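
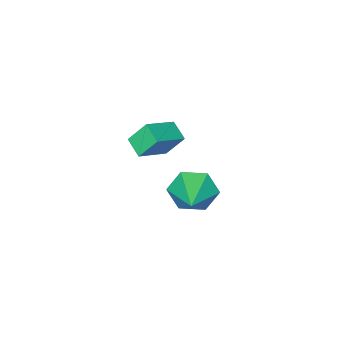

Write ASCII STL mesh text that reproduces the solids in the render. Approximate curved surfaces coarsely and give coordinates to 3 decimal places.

solid 
facet normal -0.691 -0.617 -0.377
outer loop
vertex 1.641 3.291 -2.595
vertex 1.048 3.466 -1.796
vertex 0.975 4.05 -2.617
endloop
endfacet
facet normal 0.596 0.505 -0.625
outer loop
vertex 1.641 3.291 -2.595
vertex 0.975 4.05 -2.617
vertex 2.132 4.434 -1.204
endloop
endfacet
facet normal -0.690 -0.617 -0.378
outer loop
vertex 0.975 4.05 -2.617
vertex 1.048 3.466 -1.796
vertex 0.382 4.225 -1.819
endloop
endfacet
facet normal -0.033 0.971 -0.237
outer loop
vertex 0.975 4.05 -2.617
vertex 0.382 4.225 -1.819
vertex 2.132 4.434 -1.204
endloop
endfacet
facet normal -0.690 -0.617 -0.378
outer loop
vertex 0.382 4.225 -1.819
vertex 1.048 3.466 -1.796
vertex 0.455 3.641 -0.998
endloop
endfacet
facet normal -0.292 0.767 0.571
outer loop
vertex 0.382 4.225 -1.819
vertex 0.455 3.641 -0.998
vertex 2.132 4.434 -1.204
endloop
endfacet
facet normal -0.690 -0.617 -0.378
outer loop
vertex 0.455 3.641 -0.998
vertex 1.048 3.466 -1.796
vertex 1.121 2.882 -0.976
endloop
endfacet
facet normal 0.077 0.096 0.992
outer loop
vertex 0.455 3.641 -0.998
vertex 1.121 2.882 -0.976
vertex 2.132 4.434 -1.204
endloop
endfacet
facet normal -0.690 -0.617 -0.378
outer loop
vertex 1.121 2.882 -0.976
vertex 1.048 3.466 -1.796
vertex 1.714 2.707 -1.774
endloop
endfacet
facet normal 0.705 -0.370 0.605
outer loop
vertex 1.121 2.882 -0.976
vertex 1.714 2.707 -1.774
vertex 2.132 4.434 -1.204
endloop
endfacet
facet normal -0.691 -0.617 -0.377
outer loop
vertex 1.714 2.707 -1.774
vertex 1.048 3.466 -1.796
vertex 1.641 3.291 -2.595
endloop
endfacet
facet normal 0.965 -0.166 -0.204
outer loop
vertex 1.714 2.707 -1.774
vertex 1.641 3.291 -2.595
vertex 2.132 4.434 -1.204
endloop
endfacet
facet normal -0.880 0.059 -0.471
outer loop
vertex -2.837 -1.463 -3.647
vertex -2.59 -0.583 -3.998
vertex -2.323 -2.02 -4.678
endloop
endfacet
facet normal -0.252 -0.898 0.360
outer loop
vertex -0.87 -2.117 -3.902
vertex -2.837 -1.463 -3.647
vertex -2.323 -2.02 -4.678
endloop
endfacet
facet normal -0.881 0.059 -0.470
outer loop
vertex -2.323 -2.02 -4.678
vertex -2.59 -0.583 -3.998
vertex -2.076 -1.139 -5.03
endloop
endfacet
facet normal 0.402 -0.435 -0.806
outer loop
vertex -2.076 -1.139 -5.03
vertex -0.87 -2.117 -3.902
vertex -2.323 -2.02 -4.678
endloop
endfacet
facet normal -0.402 0.434 0.806
outer loop
vertex -2.837 -1.463 -3.647
vertex -1.137 -0.68 -3.222
vertex -2.59 -0.583 -3.998
endloop
endfacet
facet normal -0.252 -0.899 0.359
outer loop
vertex -1.384 -1.561 -2.87
vertex -2.837 -1.463 -3.647
vertex -0.87 -2.117 -3.902
endloop
endfacet
facet normal -0.402 0.435 0.806
outer loop
vertex -1.384 -1.561 -2.87
vertex -1.137 -0.68 -3.222
vertex -2.837 -1.463 -3.647
endloop
endfacet
facet normal 0.252 0.899 -0.359
outer loop
vertex -2.59 -0.583 -3.998
vertex -1.137 -0.68 -3.222
vertex -2.076 -1.139 -5.03
endloop
endfacet
facet normal 0.402 -0.434 -0.806
outer loop
vertex -0.623 -1.237 -4.253
vertex -0.87 -2.117 -3.902
vertex -2.076 -1.139 -5.03
endloop
endfacet
facet normal 0.253 0.898 -0.359
outer loop
vertex -2.076 -1.139 -5.03
vertex -1.137 -0.68 -3.222
vertex -0.623 -1.237 -4.253
endloop
endfacet
facet normal 0.880 -0.059 0.471
outer loop
vertex -0.623 -1.237 -4.253
vertex -1.384 -1.561 -2.87
vertex -0.87 -2.117 -3.902
endloop
endfacet
facet normal 0.880 -0.059 0.471
outer loop
vertex -1.137 -0.68 -3.222
vertex -1.384 -1.561 -2.87
vertex -0.623 -1.237 -4.253
endloop
endfacet

endsolid


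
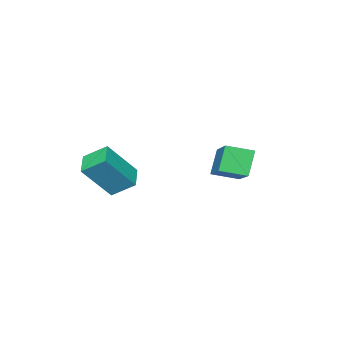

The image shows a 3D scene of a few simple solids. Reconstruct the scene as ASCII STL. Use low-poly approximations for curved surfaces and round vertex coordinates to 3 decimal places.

solid 
facet normal -0.643 0.729 -0.236
outer loop
vertex -4.073 1.108 1.514
vertex -2.808 2.508 2.39
vertex -3.561 1.248 0.551
endloop
endfacet
facet normal -0.608 -0.673 -0.421
outer loop
vertex -2.912 0.512 0.79
vertex -4.073 1.108 1.514
vertex -3.561 1.248 0.551
endloop
endfacet
facet normal -0.643 0.729 -0.236
outer loop
vertex -3.561 1.248 0.551
vertex -2.808 2.508 2.39
vertex -2.296 2.648 1.427
endloop
endfacet
facet normal 0.466 0.127 -0.876
outer loop
vertex -2.296 2.648 1.427
vertex -2.912 0.512 0.79
vertex -3.561 1.248 0.551
endloop
endfacet
facet normal -0.466 -0.127 0.876
outer loop
vertex -4.073 1.108 1.514
vertex -2.159 1.772 2.629
vertex -2.808 2.508 2.39
endloop
endfacet
facet normal -0.608 -0.673 -0.421
outer loop
vertex -3.424 0.372 1.753
vertex -4.073 1.108 1.514
vertex -2.912 0.512 0.79
endloop
endfacet
facet normal -0.466 -0.127 0.876
outer loop
vertex -3.424 0.372 1.753
vertex -2.159 1.772 2.629
vertex -4.073 1.108 1.514
endloop
endfacet
facet normal 0.608 0.673 0.421
outer loop
vertex -2.808 2.508 2.39
vertex -2.159 1.772 2.629
vertex -2.296 2.648 1.427
endloop
endfacet
facet normal 0.466 0.127 -0.876
outer loop
vertex -1.647 1.912 1.666
vertex -2.912 0.512 0.79
vertex -2.296 2.648 1.427
endloop
endfacet
facet normal 0.608 0.673 0.421
outer loop
vertex -2.296 2.648 1.427
vertex -2.159 1.772 2.629
vertex -1.647 1.912 1.666
endloop
endfacet
facet normal 0.643 -0.729 0.236
outer loop
vertex -1.647 1.912 1.666
vertex -3.424 0.372 1.753
vertex -2.912 0.512 0.79
endloop
endfacet
facet normal 0.643 -0.729 0.236
outer loop
vertex -2.159 1.772 2.629
vertex -3.424 0.372 1.753
vertex -1.647 1.912 1.666
endloop
endfacet
facet normal -0.732 -0.594 0.332
outer loop
vertex 0.414 -1.131 2.613
vertex -0.528 -0.666 1.367
vertex 0.778 -1.891 2.055
endloop
endfacet
facet normal 0.578 -0.285 0.765
outer loop
vertex 1.488 -1.314 1.733
vertex 0.414 -1.131 2.613
vertex 0.778 -1.891 2.055
endloop
endfacet
facet normal -0.732 -0.595 0.331
outer loop
vertex 0.778 -1.891 2.055
vertex -0.528 -0.666 1.367
vertex -0.164 -1.425 0.809
endloop
endfacet
facet normal 0.360 -0.751 -0.553
outer loop
vertex -0.164 -1.425 0.809
vertex 1.488 -1.314 1.733
vertex 0.778 -1.891 2.055
endloop
endfacet
facet normal -0.360 0.752 0.553
outer loop
vertex 0.414 -1.131 2.613
vertex 0.182 -0.089 1.045
vertex -0.528 -0.666 1.367
endloop
endfacet
facet normal 0.578 -0.285 0.765
outer loop
vertex 1.124 -0.555 2.291
vertex 0.414 -1.131 2.613
vertex 1.488 -1.314 1.733
endloop
endfacet
facet normal -0.359 0.752 0.553
outer loop
vertex 1.124 -0.555 2.291
vertex 0.182 -0.089 1.045
vertex 0.414 -1.131 2.613
endloop
endfacet
facet normal -0.578 0.285 -0.765
outer loop
vertex -0.528 -0.666 1.367
vertex 0.182 -0.089 1.045
vertex -0.164 -1.425 0.809
endloop
endfacet
facet normal 0.360 -0.752 -0.552
outer loop
vertex 0.546 -0.849 0.487
vertex 1.488 -1.314 1.733
vertex -0.164 -1.425 0.809
endloop
endfacet
facet normal -0.578 0.285 -0.765
outer loop
vertex -0.164 -1.425 0.809
vertex 0.182 -0.089 1.045
vertex 0.546 -0.849 0.487
endloop
endfacet
facet normal 0.732 0.595 -0.332
outer loop
vertex 0.546 -0.849 0.487
vertex 1.124 -0.555 2.291
vertex 1.488 -1.314 1.733
endloop
endfacet
facet normal 0.733 0.594 -0.332
outer loop
vertex 0.182 -0.089 1.045
vertex 1.124 -0.555 2.291
vertex 0.546 -0.849 0.487
endloop
endfacet

endsolid


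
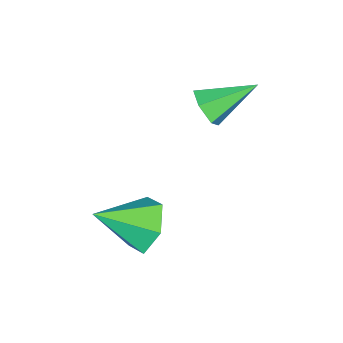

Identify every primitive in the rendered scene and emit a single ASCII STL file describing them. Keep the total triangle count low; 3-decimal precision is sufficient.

solid 
facet normal 0.521 -0.704 -0.483
outer loop
vertex -0.834 -2.694 1.287
vertex -1.203 -2.688 0.88
vertex -0.768 -2.353 0.861
endloop
endfacet
facet normal 0.619 0.563 0.547
outer loop
vertex -0.834 -2.694 1.287
vertex -0.768 -2.353 0.861
vertex -1.897 -1.752 1.52
endloop
endfacet
facet normal 0.521 -0.704 -0.482
outer loop
vertex -0.768 -2.353 0.861
vertex -1.203 -2.688 0.88
vertex -1.137 -2.347 0.453
endloop
endfacet
facet normal 0.321 0.906 -0.277
outer loop
vertex -0.768 -2.353 0.861
vertex -1.137 -2.347 0.453
vertex -1.897 -1.752 1.52
endloop
endfacet
facet normal 0.523 -0.704 -0.481
outer loop
vertex -1.137 -2.347 0.453
vertex -1.203 -2.688 0.88
vertex -1.572 -2.683 0.472
endloop
endfacet
facet normal -0.476 0.579 -0.662
outer loop
vertex -1.137 -2.347 0.453
vertex -1.572 -2.683 0.472
vertex -1.897 -1.752 1.52
endloop
endfacet
facet normal 0.523 -0.704 -0.481
outer loop
vertex -1.572 -2.683 0.472
vertex -1.203 -2.688 0.88
vertex -1.639 -3.024 0.898
endloop
endfacet
facet normal -0.971 -0.088 -0.223
outer loop
vertex -1.572 -2.683 0.472
vertex -1.639 -3.024 0.898
vertex -1.897 -1.752 1.52
endloop
endfacet
facet normal 0.522 -0.703 -0.482
outer loop
vertex -1.639 -3.024 0.898
vertex -1.203 -2.688 0.88
vertex -1.269 -3.029 1.306
endloop
endfacet
facet normal -0.671 -0.431 0.603
outer loop
vertex -1.639 -3.024 0.898
vertex -1.269 -3.029 1.306
vertex -1.897 -1.752 1.52
endloop
endfacet
facet normal 0.521 -0.704 -0.483
outer loop
vertex -1.269 -3.029 1.306
vertex -1.203 -2.688 0.88
vertex -0.834 -2.694 1.287
endloop
endfacet
facet normal 0.124 -0.105 0.987
outer loop
vertex -1.269 -3.029 1.306
vertex -0.834 -2.694 1.287
vertex -1.897 -1.752 1.52
endloop
endfacet
facet normal -0.533 0.677 -0.508
outer loop
vertex 1.447 -2.494 -1.163
vertex 1.07 -3.053 -1.513
vertex 0.808 -2.769 -0.859
endloop
endfacet
facet normal 0.312 0.280 0.908
outer loop
vertex 1.447 -2.494 -1.163
vertex 0.808 -2.769 -0.859
vertex 1.79 -3.967 -0.827
endloop
endfacet
facet normal -0.534 0.676 -0.508
outer loop
vertex 0.808 -2.769 -0.859
vertex 1.07 -3.053 -1.513
vertex 0.431 -3.329 -1.208
endloop
endfacet
facet normal -0.382 -0.290 0.878
outer loop
vertex 0.808 -2.769 -0.859
vertex 0.431 -3.329 -1.208
vertex 1.79 -3.967 -0.827
endloop
endfacet
facet normal -0.534 0.676 -0.508
outer loop
vertex 0.431 -3.329 -1.208
vertex 1.07 -3.053 -1.513
vertex 0.693 -3.613 -1.862
endloop
endfacet
facet normal -0.461 -0.867 0.192
outer loop
vertex 0.431 -3.329 -1.208
vertex 0.693 -3.613 -1.862
vertex 1.79 -3.967 -0.827
endloop
endfacet
facet normal -0.534 0.676 -0.508
outer loop
vertex 0.693 -3.613 -1.862
vertex 1.07 -3.053 -1.513
vertex 1.332 -3.338 -2.167
endloop
endfacet
facet normal 0.155 -0.873 -0.463
outer loop
vertex 0.693 -3.613 -1.862
vertex 1.332 -3.338 -2.167
vertex 1.79 -3.967 -0.827
endloop
endfacet
facet normal -0.533 0.676 -0.508
outer loop
vertex 1.332 -3.338 -2.167
vertex 1.07 -3.053 -1.513
vertex 1.709 -2.778 -1.817
endloop
endfacet
facet normal 0.850 -0.302 -0.432
outer loop
vertex 1.332 -3.338 -2.167
vertex 1.709 -2.778 -1.817
vertex 1.79 -3.967 -0.827
endloop
endfacet
facet normal -0.533 0.677 -0.508
outer loop
vertex 1.709 -2.778 -1.817
vertex 1.07 -3.053 -1.513
vertex 1.447 -2.494 -1.163
endloop
endfacet
facet normal 0.928 0.274 0.253
outer loop
vertex 1.709 -2.778 -1.817
vertex 1.447 -2.494 -1.163
vertex 1.79 -3.967 -0.827
endloop
endfacet

endsolid


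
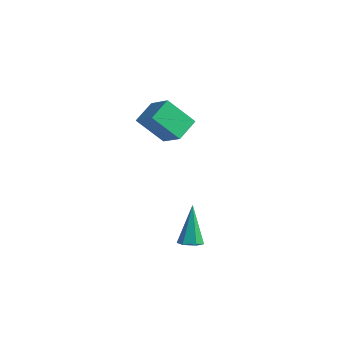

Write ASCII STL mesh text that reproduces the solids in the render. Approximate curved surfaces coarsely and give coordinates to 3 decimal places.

solid 
facet normal 0.273 -0.352 -0.895
outer loop
vertex 3.61 -2.987 -2.702
vertex 3.22 -3.3 -2.698
vertex 3.171 -2.842 -2.893
endloop
endfacet
facet normal 0.317 0.948 -0.010
outer loop
vertex 3.61 -2.987 -2.702
vertex 3.171 -2.842 -2.893
vertex 2.74 -2.68 -1.122
endloop
endfacet
facet normal 0.272 -0.352 -0.895
outer loop
vertex 3.171 -2.842 -2.893
vertex 3.22 -3.3 -2.698
vertex 2.781 -3.154 -2.889
endloop
endfacet
facet normal -0.611 0.761 -0.218
outer loop
vertex 3.171 -2.842 -2.893
vertex 2.781 -3.154 -2.889
vertex 2.74 -2.68 -1.122
endloop
endfacet
facet normal 0.272 -0.353 -0.895
outer loop
vertex 2.781 -3.154 -2.889
vertex 3.22 -3.3 -2.698
vertex 2.829 -3.612 -2.694
endloop
endfacet
facet normal -0.995 -0.102 0.004
outer loop
vertex 2.781 -3.154 -2.889
vertex 2.829 -3.612 -2.694
vertex 2.74 -2.68 -1.122
endloop
endfacet
facet normal 0.272 -0.353 -0.895
outer loop
vertex 2.829 -3.612 -2.694
vertex 3.22 -3.3 -2.698
vertex 3.268 -3.758 -2.503
endloop
endfacet
facet normal -0.449 -0.779 0.437
outer loop
vertex 2.829 -3.612 -2.694
vertex 3.268 -3.758 -2.503
vertex 2.74 -2.68 -1.122
endloop
endfacet
facet normal 0.274 -0.352 -0.895
outer loop
vertex 3.268 -3.758 -2.503
vertex 3.22 -3.3 -2.698
vertex 3.658 -3.445 -2.507
endloop
endfacet
facet normal 0.482 -0.592 0.646
outer loop
vertex 3.268 -3.758 -2.503
vertex 3.658 -3.445 -2.507
vertex 2.74 -2.68 -1.122
endloop
endfacet
facet normal 0.274 -0.352 -0.895
outer loop
vertex 3.658 -3.445 -2.507
vertex 3.22 -3.3 -2.698
vertex 3.61 -2.987 -2.702
endloop
endfacet
facet normal 0.865 0.271 0.423
outer loop
vertex 3.658 -3.445 -2.507
vertex 3.61 -2.987 -2.702
vertex 2.74 -2.68 -1.122
endloop
endfacet
facet normal -0.822 0.155 -0.548
outer loop
vertex -2.611 -0.301 0.032
vertex -2.745 0.71 0.519
vertex -1.736 0.357 -1.093
endloop
endfacet
facet normal 0.119 -0.895 -0.431
outer loop
vertex -0.635 0.15 -0.359
vertex -2.611 -0.301 0.032
vertex -1.736 0.357 -1.093
endloop
endfacet
facet normal -0.822 0.154 -0.548
outer loop
vertex -1.736 0.357 -1.093
vertex -2.745 0.71 0.519
vertex -1.871 1.368 -0.607
endloop
endfacet
facet normal 0.557 0.419 -0.717
outer loop
vertex -1.871 1.368 -0.607
vertex -0.635 0.15 -0.359
vertex -1.736 0.357 -1.093
endloop
endfacet
facet normal -0.557 -0.419 0.717
outer loop
vertex -2.611 -0.301 0.032
vertex -1.644 0.503 1.253
vertex -2.745 0.71 0.519
endloop
endfacet
facet normal 0.119 -0.895 -0.430
outer loop
vertex -1.509 -0.508 0.767
vertex -2.611 -0.301 0.032
vertex -0.635 0.15 -0.359
endloop
endfacet
facet normal -0.557 -0.419 0.717
outer loop
vertex -1.509 -0.508 0.767
vertex -1.644 0.503 1.253
vertex -2.611 -0.301 0.032
endloop
endfacet
facet normal -0.119 0.895 0.431
outer loop
vertex -2.745 0.71 0.519
vertex -1.644 0.503 1.253
vertex -1.871 1.368 -0.607
endloop
endfacet
facet normal 0.557 0.419 -0.717
outer loop
vertex -0.769 1.161 0.128
vertex -0.635 0.15 -0.359
vertex -1.871 1.368 -0.607
endloop
endfacet
facet normal -0.119 0.895 0.431
outer loop
vertex -1.871 1.368 -0.607
vertex -1.644 0.503 1.253
vertex -0.769 1.161 0.128
endloop
endfacet
facet normal 0.822 -0.155 0.548
outer loop
vertex -0.769 1.161 0.128
vertex -1.509 -0.508 0.767
vertex -0.635 0.15 -0.359
endloop
endfacet
facet normal 0.822 -0.154 0.549
outer loop
vertex -1.644 0.503 1.253
vertex -1.509 -0.508 0.767
vertex -0.769 1.161 0.128
endloop
endfacet

endsolid


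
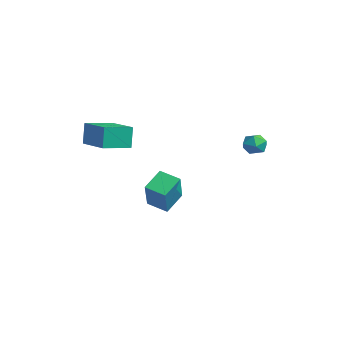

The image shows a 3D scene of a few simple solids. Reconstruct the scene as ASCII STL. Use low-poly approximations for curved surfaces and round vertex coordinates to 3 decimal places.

solid 
facet normal -0.725 -0.614 0.311
outer loop
vertex -2.847 -1.512 0.729
vertex -4.007 -0.927 -0.817
vertex -2.345 -2.481 -0.014
endloop
endfacet
facet normal 0.574 -0.290 0.766
outer loop
vertex -1.533 -1.793 -0.363
vertex -2.847 -1.512 0.729
vertex -2.345 -2.481 -0.014
endloop
endfacet
facet normal -0.725 -0.614 0.311
outer loop
vertex -2.345 -2.481 -0.014
vertex -4.007 -0.927 -0.817
vertex -3.505 -1.896 -1.56
endloop
endfacet
facet normal 0.380 -0.734 -0.563
outer loop
vertex -3.505 -1.896 -1.56
vertex -1.533 -1.793 -0.363
vertex -2.345 -2.481 -0.014
endloop
endfacet
facet normal -0.380 0.734 0.563
outer loop
vertex -2.847 -1.512 0.729
vertex -3.195 -0.239 -1.166
vertex -4.007 -0.927 -0.817
endloop
endfacet
facet normal 0.574 -0.290 0.766
outer loop
vertex -2.035 -0.824 0.38
vertex -2.847 -1.512 0.729
vertex -1.533 -1.793 -0.363
endloop
endfacet
facet normal -0.380 0.734 0.563
outer loop
vertex -2.035 -0.824 0.38
vertex -3.195 -0.239 -1.166
vertex -2.847 -1.512 0.729
endloop
endfacet
facet normal -0.574 0.290 -0.766
outer loop
vertex -4.007 -0.927 -0.817
vertex -3.195 -0.239 -1.166
vertex -3.505 -1.896 -1.56
endloop
endfacet
facet normal 0.380 -0.734 -0.563
outer loop
vertex -2.693 -1.208 -1.909
vertex -1.533 -1.793 -0.363
vertex -3.505 -1.896 -1.56
endloop
endfacet
facet normal -0.574 0.290 -0.766
outer loop
vertex -3.505 -1.896 -1.56
vertex -3.195 -0.239 -1.166
vertex -2.693 -1.208 -1.909
endloop
endfacet
facet normal 0.725 0.614 -0.311
outer loop
vertex -2.693 -1.208 -1.909
vertex -2.035 -0.824 0.38
vertex -1.533 -1.793 -0.363
endloop
endfacet
facet normal 0.725 0.614 -0.311
outer loop
vertex -3.195 -0.239 -1.166
vertex -2.035 -0.824 0.38
vertex -2.693 -1.208 -1.909
endloop
endfacet
facet normal -0.983 -0.117 -0.142
outer loop
vertex -4.514 -4.615 3.684
vertex -4.656 -3.158 3.465
vertex -4.319 -4.778 2.47
endloop
endfacet
facet normal 0.096 -0.984 0.148
outer loop
vertex -2.344 -4.542 2.755
vertex -4.514 -4.615 3.684
vertex -4.319 -4.778 2.47
endloop
endfacet
facet normal -0.983 -0.118 -0.141
outer loop
vertex -4.319 -4.778 2.47
vertex -4.656 -3.158 3.465
vertex -4.462 -3.321 2.251
endloop
endfacet
facet normal 0.157 -0.132 -0.979
outer loop
vertex -4.462 -3.321 2.251
vertex -2.344 -4.542 2.755
vertex -4.319 -4.778 2.47
endloop
endfacet
facet normal -0.157 0.132 0.979
outer loop
vertex -4.514 -4.615 3.684
vertex -2.681 -2.922 3.75
vertex -4.656 -3.158 3.465
endloop
endfacet
facet normal 0.096 -0.984 0.148
outer loop
vertex -2.538 -4.379 3.969
vertex -4.514 -4.615 3.684
vertex -2.344 -4.542 2.755
endloop
endfacet
facet normal -0.157 0.132 0.979
outer loop
vertex -2.538 -4.379 3.969
vertex -2.681 -2.922 3.75
vertex -4.514 -4.615 3.684
endloop
endfacet
facet normal -0.096 0.984 -0.148
outer loop
vertex -4.656 -3.158 3.465
vertex -2.681 -2.922 3.75
vertex -4.462 -3.321 2.251
endloop
endfacet
facet normal 0.157 -0.132 -0.979
outer loop
vertex -2.486 -3.085 2.536
vertex -2.344 -4.542 2.755
vertex -4.462 -3.321 2.251
endloop
endfacet
facet normal -0.096 0.984 -0.148
outer loop
vertex -4.462 -3.321 2.251
vertex -2.681 -2.922 3.75
vertex -2.486 -3.085 2.536
endloop
endfacet
facet normal 0.983 0.117 0.141
outer loop
vertex -2.486 -3.085 2.536
vertex -2.538 -4.379 3.969
vertex -2.344 -4.542 2.755
endloop
endfacet
facet normal 0.983 0.118 0.142
outer loop
vertex -2.681 -2.922 3.75
vertex -2.538 -4.379 3.969
vertex -2.486 -3.085 2.536
endloop
endfacet
facet normal -0.960 -0.281 0.011
outer loop
vertex -1.435 2.635 2.476
vertex -1.255 2.012 2.262
vertex -1.287 2.148 2.931
endloop
endfacet
facet normal -0.834 0.219 0.506
outer loop
vertex -1.435 2.635 2.476
vertex -1.287 2.148 2.931
vertex -1.061 2.786 3.027
endloop
endfacet
facet normal -0.579 0.796 0.175
outer loop
vertex -1.435 2.635 2.476
vertex -1.061 2.786 3.027
vertex -0.89 3.044 2.418
endloop
endfacet
facet normal -0.546 0.654 -0.523
outer loop
vertex -1.435 2.635 2.476
vertex -0.89 3.044 2.418
vertex -1.01 2.565 1.945
endloop
endfacet
facet normal -0.781 -0.011 -0.624
outer loop
vertex -1.435 2.635 2.476
vertex -1.01 2.565 1.945
vertex -1.255 2.012 2.262
endloop
endfacet
facet normal -0.328 -0.026 0.944
outer loop
vertex -1.061 2.786 3.027
vertex -1.287 2.148 2.931
vertex -0.65 2.255 3.155
endloop
endfacet
facet normal -0.531 -0.835 0.144
outer loop
vertex -1.287 2.148 2.931
vertex -1.255 2.012 2.262
vertex -0.77 1.776 2.682
endloop
endfacet
facet normal -0.241 -0.400 -0.884
outer loop
vertex -1.255 2.012 2.262
vertex -1.01 2.565 1.945
vertex -0.599 2.034 2.073
endloop
endfacet
facet normal 0.140 0.678 -0.722
outer loop
vertex -1.01 2.565 1.945
vertex -0.89 3.044 2.418
vertex -0.373 2.672 2.169
endloop
endfacet
facet normal 0.087 0.908 0.409
outer loop
vertex -0.89 3.044 2.418
vertex -1.061 2.786 3.027
vertex -0.405 2.808 2.838
endloop
endfacet
facet normal 0.546 -0.654 0.523
outer loop
vertex -0.225 2.185 2.624
vertex -0.65 2.255 3.155
vertex -0.77 1.776 2.682
endloop
endfacet
facet normal 0.579 -0.796 -0.175
outer loop
vertex -0.225 2.185 2.624
vertex -0.77 1.776 2.682
vertex -0.599 2.034 2.073
endloop
endfacet
facet normal 0.834 -0.219 -0.506
outer loop
vertex -0.225 2.185 2.624
vertex -0.599 2.034 2.073
vertex -0.373 2.672 2.169
endloop
endfacet
facet normal 0.960 0.281 -0.011
outer loop
vertex -0.225 2.185 2.624
vertex -0.373 2.672 2.169
vertex -0.405 2.808 2.838
endloop
endfacet
facet normal 0.781 0.011 0.624
outer loop
vertex -0.225 2.185 2.624
vertex -0.405 2.808 2.838
vertex -0.65 2.255 3.155
endloop
endfacet
facet normal -0.140 -0.678 0.722
outer loop
vertex -0.77 1.776 2.682
vertex -0.65 2.255 3.155
vertex -1.287 2.148 2.931
endloop
endfacet
facet normal -0.087 -0.908 -0.409
outer loop
vertex -0.599 2.034 2.073
vertex -0.77 1.776 2.682
vertex -1.255 2.012 2.262
endloop
endfacet
facet normal 0.328 0.026 -0.944
outer loop
vertex -0.373 2.672 2.169
vertex -0.599 2.034 2.073
vertex -1.01 2.565 1.945
endloop
endfacet
facet normal 0.531 0.835 -0.144
outer loop
vertex -0.405 2.808 2.838
vertex -0.373 2.672 2.169
vertex -0.89 3.044 2.418
endloop
endfacet
facet normal 0.241 0.400 0.884
outer loop
vertex -0.65 2.255 3.155
vertex -0.405 2.808 2.838
vertex -1.061 2.786 3.027
endloop
endfacet

endsolid


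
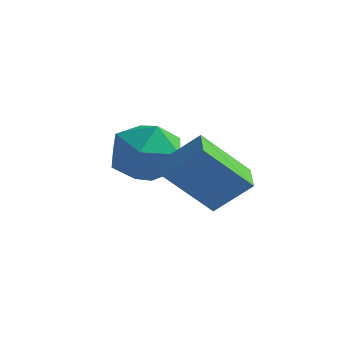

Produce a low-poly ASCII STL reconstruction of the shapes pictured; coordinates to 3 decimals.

solid 
facet normal 0.195 0.939 -0.283
outer loop
vertex -1.523 2.484 0.396
vertex -2.625 2.831 0.786
vertex -1.672 2.862 1.546
endloop
endfacet
facet normal 0.794 0.600 -0.094
outer loop
vertex -1.523 2.484 0.396
vertex -1.672 2.862 1.546
vertex -0.969 1.894 1.308
endloop
endfacet
facet normal 0.861 0.023 -0.508
outer loop
vertex -1.523 2.484 0.396
vertex -0.969 1.894 1.308
vertex -1.487 1.265 0.401
endloop
endfacet
facet normal 0.303 0.005 -0.953
outer loop
vertex -1.523 2.484 0.396
vertex -1.487 1.265 0.401
vertex -2.511 1.844 0.078
endloop
endfacet
facet normal -0.108 0.571 -0.814
outer loop
vertex -1.523 2.484 0.396
vertex -2.511 1.844 0.078
vertex -2.625 2.831 0.786
endloop
endfacet
facet normal 0.720 0.380 0.581
outer loop
vertex -0.969 1.894 1.308
vertex -1.672 2.862 1.546
vertex -1.729 1.876 2.262
endloop
endfacet
facet normal -0.250 0.928 0.275
outer loop
vertex -1.672 2.862 1.546
vertex -2.625 2.831 0.786
vertex -2.753 2.455 1.939
endloop
endfacet
facet normal -0.741 0.333 -0.584
outer loop
vertex -2.625 2.831 0.786
vertex -2.511 1.844 0.078
vertex -3.271 1.826 1.032
endloop
endfacet
facet normal -0.075 -0.583 -0.809
outer loop
vertex -2.511 1.844 0.078
vertex -1.487 1.265 0.401
vertex -2.568 0.858 0.794
endloop
endfacet
facet normal 0.828 -0.554 -0.089
outer loop
vertex -1.487 1.265 0.401
vertex -0.969 1.894 1.308
vertex -1.615 0.889 1.554
endloop
endfacet
facet normal -0.303 -0.005 0.953
outer loop
vertex -2.717 1.236 1.944
vertex -1.729 1.876 2.262
vertex -2.753 2.455 1.939
endloop
endfacet
facet normal -0.861 -0.023 0.508
outer loop
vertex -2.717 1.236 1.944
vertex -2.753 2.455 1.939
vertex -3.271 1.826 1.032
endloop
endfacet
facet normal -0.794 -0.600 0.094
outer loop
vertex -2.717 1.236 1.944
vertex -3.271 1.826 1.032
vertex -2.568 0.858 0.794
endloop
endfacet
facet normal -0.195 -0.939 0.283
outer loop
vertex -2.717 1.236 1.944
vertex -2.568 0.858 0.794
vertex -1.615 0.889 1.554
endloop
endfacet
facet normal 0.108 -0.571 0.814
outer loop
vertex -2.717 1.236 1.944
vertex -1.615 0.889 1.554
vertex -1.729 1.876 2.262
endloop
endfacet
facet normal 0.075 0.583 0.809
outer loop
vertex -2.753 2.455 1.939
vertex -1.729 1.876 2.262
vertex -1.672 2.862 1.546
endloop
endfacet
facet normal -0.828 0.554 0.089
outer loop
vertex -3.271 1.826 1.032
vertex -2.753 2.455 1.939
vertex -2.625 2.831 0.786
endloop
endfacet
facet normal -0.720 -0.380 -0.581
outer loop
vertex -2.568 0.858 0.794
vertex -3.271 1.826 1.032
vertex -2.511 1.844 0.078
endloop
endfacet
facet normal 0.250 -0.928 -0.275
outer loop
vertex -1.615 0.889 1.554
vertex -2.568 0.858 0.794
vertex -1.487 1.265 0.401
endloop
endfacet
facet normal 0.741 -0.333 0.584
outer loop
vertex -1.729 1.876 2.262
vertex -1.615 0.889 1.554
vertex -0.969 1.894 1.308
endloop
endfacet
facet normal -0.615 0.764 0.194
outer loop
vertex -0.216 1.809 2.231
vertex 0.693 2.907 0.786
vertex -1.183 1.286 1.225
endloop
endfacet
facet normal -0.448 -0.541 0.712
outer loop
vertex -0.513 0.453 1.014
vertex -0.216 1.809 2.231
vertex -1.183 1.286 1.225
endloop
endfacet
facet normal -0.615 0.764 0.194
outer loop
vertex -1.183 1.286 1.225
vertex 0.693 2.907 0.786
vertex -0.274 2.384 -0.22
endloop
endfacet
facet normal -0.649 -0.351 -0.675
outer loop
vertex -0.274 2.384 -0.22
vertex -0.513 0.453 1.014
vertex -1.183 1.286 1.225
endloop
endfacet
facet normal 0.649 0.351 0.675
outer loop
vertex -0.216 1.809 2.231
vertex 1.363 2.074 0.575
vertex 0.693 2.907 0.786
endloop
endfacet
facet normal -0.448 -0.541 0.712
outer loop
vertex 0.454 0.976 2.02
vertex -0.216 1.809 2.231
vertex -0.513 0.453 1.014
endloop
endfacet
facet normal 0.649 0.351 0.675
outer loop
vertex 0.454 0.976 2.02
vertex 1.363 2.074 0.575
vertex -0.216 1.809 2.231
endloop
endfacet
facet normal 0.448 0.541 -0.712
outer loop
vertex 0.693 2.907 0.786
vertex 1.363 2.074 0.575
vertex -0.274 2.384 -0.22
endloop
endfacet
facet normal -0.649 -0.351 -0.675
outer loop
vertex 0.396 1.551 -0.431
vertex -0.513 0.453 1.014
vertex -0.274 2.384 -0.22
endloop
endfacet
facet normal 0.448 0.541 -0.712
outer loop
vertex -0.274 2.384 -0.22
vertex 1.363 2.074 0.575
vertex 0.396 1.551 -0.431
endloop
endfacet
facet normal 0.615 -0.764 -0.194
outer loop
vertex 0.396 1.551 -0.431
vertex 0.454 0.976 2.02
vertex -0.513 0.453 1.014
endloop
endfacet
facet normal 0.615 -0.764 -0.194
outer loop
vertex 1.363 2.074 0.575
vertex 0.454 0.976 2.02
vertex 0.396 1.551 -0.431
endloop
endfacet

endsolid


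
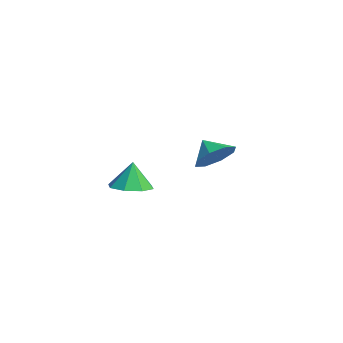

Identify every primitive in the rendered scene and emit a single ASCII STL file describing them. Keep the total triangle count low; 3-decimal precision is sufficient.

solid 
facet normal 0.670 0.299 -0.679
outer loop
vertex -1.702 2.175 -0.928
vertex -2.381 1.933 -1.704
vertex -2.181 2.799 -1.126
endloop
endfacet
facet normal -0.088 0.239 0.967
outer loop
vertex -1.702 2.175 -0.928
vertex -2.181 2.799 -1.126
vertex -3.159 1.587 -0.916
endloop
endfacet
facet normal 0.670 0.299 -0.680
outer loop
vertex -2.181 2.799 -1.126
vertex -2.381 1.933 -1.704
vertex -2.778 2.916 -1.663
endloop
endfacet
facet normal -0.508 0.528 0.680
outer loop
vertex -2.181 2.799 -1.126
vertex -2.778 2.916 -1.663
vertex -3.159 1.587 -0.916
endloop
endfacet
facet normal 0.670 0.299 -0.680
outer loop
vertex -2.778 2.916 -1.663
vertex -2.381 1.933 -1.704
vertex -3.143 2.457 -2.224
endloop
endfacet
facet normal -0.884 0.395 0.252
outer loop
vertex -2.778 2.916 -1.663
vertex -3.143 2.457 -2.224
vertex -3.159 1.587 -0.916
endloop
endfacet
facet normal 0.670 0.300 -0.679
outer loop
vertex -3.143 2.457 -2.224
vertex -2.381 1.933 -1.704
vertex -3.061 1.691 -2.481
endloop
endfacet
facet normal -0.994 -0.084 -0.068
outer loop
vertex -3.143 2.457 -2.224
vertex -3.061 1.691 -2.481
vertex -3.159 1.587 -0.916
endloop
endfacet
facet normal 0.670 0.298 -0.680
outer loop
vertex -3.061 1.691 -2.481
vertex -2.381 1.933 -1.704
vertex -2.582 1.068 -2.282
endloop
endfacet
facet normal -0.775 -0.625 -0.090
outer loop
vertex -3.061 1.691 -2.481
vertex -2.582 1.068 -2.282
vertex -3.159 1.587 -0.916
endloop
endfacet
facet normal 0.670 0.299 -0.680
outer loop
vertex -2.582 1.068 -2.282
vertex -2.381 1.933 -1.704
vertex -1.985 0.951 -1.745
endloop
endfacet
facet normal -0.356 -0.914 0.197
outer loop
vertex -2.582 1.068 -2.282
vertex -1.985 0.951 -1.745
vertex -3.159 1.587 -0.916
endloop
endfacet
facet normal 0.670 0.298 -0.680
outer loop
vertex -1.985 0.951 -1.745
vertex -2.381 1.933 -1.704
vertex -1.62 1.41 -1.184
endloop
endfacet
facet normal 0.019 -0.780 0.626
outer loop
vertex -1.985 0.951 -1.745
vertex -1.62 1.41 -1.184
vertex -3.159 1.587 -0.916
endloop
endfacet
facet normal 0.670 0.299 -0.679
outer loop
vertex -1.62 1.41 -1.184
vertex -2.381 1.933 -1.704
vertex -1.702 2.175 -0.928
endloop
endfacet
facet normal 0.130 -0.302 0.944
outer loop
vertex -1.62 1.41 -1.184
vertex -1.702 2.175 -0.928
vertex -3.159 1.587 -0.916
endloop
endfacet
facet normal 0.086 -0.094 -0.992
outer loop
vertex 3.064 -3.685 -1.168
vertex 2.267 -3.182 -1.285
vertex 3.191 -2.971 -1.225
endloop
endfacet
facet normal 0.769 -0.086 0.633
outer loop
vertex 3.064 -3.685 -1.168
vertex 3.191 -2.971 -1.225
vertex 2.153 -3.058 0.025
endloop
endfacet
facet normal 0.086 -0.094 -0.992
outer loop
vertex 3.191 -2.971 -1.225
vertex 2.267 -3.182 -1.285
vertex 2.776 -2.381 -1.317
endloop
endfacet
facet normal 0.633 0.533 0.562
outer loop
vertex 3.191 -2.971 -1.225
vertex 2.776 -2.381 -1.317
vertex 2.153 -3.058 0.025
endloop
endfacet
facet normal 0.086 -0.094 -0.992
outer loop
vertex 2.776 -2.381 -1.317
vertex 2.267 -3.182 -1.285
vertex 2.063 -2.26 -1.39
endloop
endfacet
facet normal 0.098 0.869 0.484
outer loop
vertex 2.776 -2.381 -1.317
vertex 2.063 -2.26 -1.39
vertex 2.153 -3.058 0.025
endloop
endfacet
facet normal 0.085 -0.094 -0.992
outer loop
vertex 2.063 -2.26 -1.39
vertex 2.267 -3.182 -1.285
vertex 1.469 -2.68 -1.401
endloop
endfacet
facet normal -0.523 0.728 0.444
outer loop
vertex 2.063 -2.26 -1.39
vertex 1.469 -2.68 -1.401
vertex 2.153 -3.058 0.025
endloop
endfacet
facet normal 0.085 -0.094 -0.992
outer loop
vertex 1.469 -2.68 -1.401
vertex 2.267 -3.182 -1.285
vertex 1.342 -3.393 -1.344
endloop
endfacet
facet normal -0.864 0.191 0.465
outer loop
vertex 1.469 -2.68 -1.401
vertex 1.342 -3.393 -1.344
vertex 2.153 -3.058 0.025
endloop
endfacet
facet normal 0.085 -0.093 -0.992
outer loop
vertex 1.342 -3.393 -1.344
vertex 2.267 -3.182 -1.285
vertex 1.757 -3.983 -1.253
endloop
endfacet
facet normal -0.727 -0.429 0.536
outer loop
vertex 1.342 -3.393 -1.344
vertex 1.757 -3.983 -1.253
vertex 2.153 -3.058 0.025
endloop
endfacet
facet normal 0.085 -0.094 -0.992
outer loop
vertex 1.757 -3.983 -1.253
vertex 2.267 -3.182 -1.285
vertex 2.471 -4.104 -1.18
endloop
endfacet
facet normal -0.193 -0.766 0.614
outer loop
vertex 1.757 -3.983 -1.253
vertex 2.471 -4.104 -1.18
vertex 2.153 -3.058 0.025
endloop
endfacet
facet normal 0.086 -0.094 -0.992
outer loop
vertex 2.471 -4.104 -1.18
vertex 2.267 -3.182 -1.285
vertex 3.064 -3.685 -1.168
endloop
endfacet
facet normal 0.428 -0.624 0.654
outer loop
vertex 2.471 -4.104 -1.18
vertex 3.064 -3.685 -1.168
vertex 2.153 -3.058 0.025
endloop
endfacet

endsolid


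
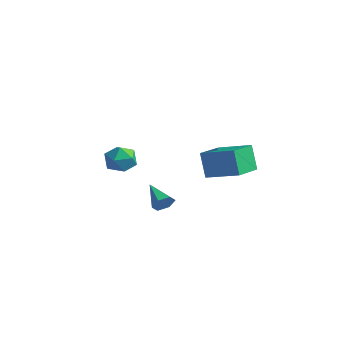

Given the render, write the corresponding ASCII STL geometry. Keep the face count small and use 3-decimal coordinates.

solid 
facet normal -0.196 0.498 0.845
outer loop
vertex -4.751 2.277 2.316
vertex -3.934 1.75 2.816
vertex -3.741 2.696 2.303
endloop
endfacet
facet normal -0.366 0.890 0.274
outer loop
vertex -4.751 2.277 2.316
vertex -3.741 2.696 2.303
vertex -4.355 2.722 1.399
endloop
endfacet
facet normal -0.844 0.524 -0.110
outer loop
vertex -4.751 2.277 2.316
vertex -4.355 2.722 1.399
vertex -4.927 1.791 1.352
endloop
endfacet
facet normal -0.970 -0.093 0.224
outer loop
vertex -4.751 2.277 2.316
vertex -4.927 1.791 1.352
vertex -4.667 1.191 2.228
endloop
endfacet
facet normal -0.570 -0.110 0.815
outer loop
vertex -4.751 2.277 2.316
vertex -4.667 1.191 2.228
vertex -3.934 1.75 2.816
endloop
endfacet
facet normal 0.223 0.967 -0.123
outer loop
vertex -4.355 2.722 1.399
vertex -3.741 2.696 2.303
vertex -3.293 2.469 1.332
endloop
endfacet
facet normal 0.497 0.333 0.801
outer loop
vertex -3.741 2.696 2.303
vertex -3.934 1.75 2.816
vertex -3.033 1.869 2.208
endloop
endfacet
facet normal -0.107 -0.650 0.752
outer loop
vertex -3.934 1.75 2.816
vertex -4.667 1.191 2.228
vertex -3.605 0.938 2.161
endloop
endfacet
facet normal -0.755 -0.623 -0.203
outer loop
vertex -4.667 1.191 2.228
vertex -4.927 1.791 1.352
vertex -4.219 0.964 1.257
endloop
endfacet
facet normal -0.552 0.377 -0.744
outer loop
vertex -4.927 1.791 1.352
vertex -4.355 2.722 1.399
vertex -4.026 1.91 0.744
endloop
endfacet
facet normal 0.970 0.093 -0.224
outer loop
vertex -3.209 1.383 1.244
vertex -3.293 2.469 1.332
vertex -3.033 1.869 2.208
endloop
endfacet
facet normal 0.844 -0.524 0.110
outer loop
vertex -3.209 1.383 1.244
vertex -3.033 1.869 2.208
vertex -3.605 0.938 2.161
endloop
endfacet
facet normal 0.366 -0.890 -0.274
outer loop
vertex -3.209 1.383 1.244
vertex -3.605 0.938 2.161
vertex -4.219 0.964 1.257
endloop
endfacet
facet normal 0.196 -0.498 -0.845
outer loop
vertex -3.209 1.383 1.244
vertex -4.219 0.964 1.257
vertex -4.026 1.91 0.744
endloop
endfacet
facet normal 0.570 0.110 -0.815
outer loop
vertex -3.209 1.383 1.244
vertex -4.026 1.91 0.744
vertex -3.293 2.469 1.332
endloop
endfacet
facet normal 0.755 0.623 0.203
outer loop
vertex -3.033 1.869 2.208
vertex -3.293 2.469 1.332
vertex -3.741 2.696 2.303
endloop
endfacet
facet normal 0.552 -0.377 0.744
outer loop
vertex -3.605 0.938 2.161
vertex -3.033 1.869 2.208
vertex -3.934 1.75 2.816
endloop
endfacet
facet normal -0.223 -0.967 0.123
outer loop
vertex -4.219 0.964 1.257
vertex -3.605 0.938 2.161
vertex -4.667 1.191 2.228
endloop
endfacet
facet normal -0.497 -0.333 -0.801
outer loop
vertex -4.026 1.91 0.744
vertex -4.219 0.964 1.257
vertex -4.927 1.791 1.352
endloop
endfacet
facet normal 0.107 0.650 -0.752
outer loop
vertex -3.293 2.469 1.332
vertex -4.026 1.91 0.744
vertex -4.355 2.722 1.399
endloop
endfacet
facet normal 0.875 -0.265 -0.406
outer loop
vertex 0.759 1.077 0.847
vertex 0.416 0.919 0.211
vertex 0.678 1.601 0.33
endloop
endfacet
facet normal 0.155 0.706 0.691
outer loop
vertex 0.759 1.077 0.847
vertex 0.678 1.601 0.33
vertex -1.176 1.401 0.949
endloop
endfacet
facet normal 0.875 -0.265 -0.405
outer loop
vertex 0.678 1.601 0.33
vertex 0.416 0.919 0.211
vertex 0.335 1.442 -0.306
endloop
endfacet
facet normal -0.158 0.975 -0.158
outer loop
vertex 0.678 1.601 0.33
vertex 0.335 1.442 -0.306
vertex -1.176 1.401 0.949
endloop
endfacet
facet normal 0.875 -0.265 -0.405
outer loop
vertex 0.335 1.442 -0.306
vertex 0.416 0.919 0.211
vertex 0.073 0.761 -0.426
endloop
endfacet
facet normal -0.602 0.358 -0.714
outer loop
vertex 0.335 1.442 -0.306
vertex 0.073 0.761 -0.426
vertex -1.176 1.401 0.949
endloop
endfacet
facet normal 0.875 -0.265 -0.405
outer loop
vertex 0.073 0.761 -0.426
vertex 0.416 0.919 0.211
vertex 0.154 0.237 0.091
endloop
endfacet
facet normal -0.736 -0.530 -0.422
outer loop
vertex 0.073 0.761 -0.426
vertex 0.154 0.237 0.091
vertex -1.176 1.401 0.949
endloop
endfacet
facet normal 0.875 -0.265 -0.406
outer loop
vertex 0.154 0.237 0.091
vertex 0.416 0.919 0.211
vertex 0.497 0.395 0.727
endloop
endfacet
facet normal -0.424 -0.799 0.427
outer loop
vertex 0.154 0.237 0.091
vertex 0.497 0.395 0.727
vertex -1.176 1.401 0.949
endloop
endfacet
facet normal 0.875 -0.265 -0.406
outer loop
vertex 0.497 0.395 0.727
vertex 0.416 0.919 0.211
vertex 0.759 1.077 0.847
endloop
endfacet
facet normal 0.021 -0.181 0.983
outer loop
vertex 0.497 0.395 0.727
vertex 0.759 1.077 0.847
vertex -1.176 1.401 0.949
endloop
endfacet
facet normal -0.903 -0.273 -0.331
outer loop
vertex 1.987 2.219 4.429
vertex 1.572 4.177 3.944
vertex 2.651 1.964 2.83
endloop
endfacet
facet normal 0.202 -0.951 0.235
outer loop
vertex 4.628 2.563 3.556
vertex 1.987 2.219 4.429
vertex 2.651 1.964 2.83
endloop
endfacet
facet normal -0.903 -0.273 -0.332
outer loop
vertex 2.651 1.964 2.83
vertex 1.572 4.177 3.944
vertex 2.236 3.923 2.345
endloop
endfacet
facet normal 0.380 -0.146 -0.914
outer loop
vertex 2.236 3.923 2.345
vertex 4.628 2.563 3.556
vertex 2.651 1.964 2.83
endloop
endfacet
facet normal -0.380 0.146 0.914
outer loop
vertex 1.987 2.219 4.429
vertex 3.549 4.776 4.67
vertex 1.572 4.177 3.944
endloop
endfacet
facet normal 0.201 -0.951 0.235
outer loop
vertex 3.964 2.817 5.155
vertex 1.987 2.219 4.429
vertex 4.628 2.563 3.556
endloop
endfacet
facet normal -0.380 0.146 0.914
outer loop
vertex 3.964 2.817 5.155
vertex 3.549 4.776 4.67
vertex 1.987 2.219 4.429
endloop
endfacet
facet normal -0.202 0.951 -0.235
outer loop
vertex 1.572 4.177 3.944
vertex 3.549 4.776 4.67
vertex 2.236 3.923 2.345
endloop
endfacet
facet normal 0.380 -0.146 -0.914
outer loop
vertex 4.213 4.521 3.071
vertex 4.628 2.563 3.556
vertex 2.236 3.923 2.345
endloop
endfacet
facet normal -0.201 0.951 -0.235
outer loop
vertex 2.236 3.923 2.345
vertex 3.549 4.776 4.67
vertex 4.213 4.521 3.071
endloop
endfacet
facet normal 0.903 0.273 0.332
outer loop
vertex 4.213 4.521 3.071
vertex 3.964 2.817 5.155
vertex 4.628 2.563 3.556
endloop
endfacet
facet normal 0.903 0.273 0.331
outer loop
vertex 3.549 4.776 4.67
vertex 3.964 2.817 5.155
vertex 4.213 4.521 3.071
endloop
endfacet

endsolid


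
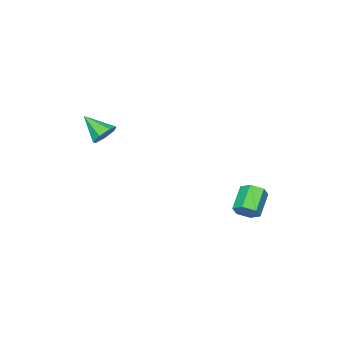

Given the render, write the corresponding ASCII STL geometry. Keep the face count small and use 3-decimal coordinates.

solid 
facet normal 0.780 0.307 -0.546
outer loop
vertex -2.893 1.327 -0.121
vertex -3.207 1.79 -0.309
vertex -2.881 1.833 0.181
endloop
endfacet
facet normal 0.626 -0.411 0.663
outer loop
vertex -2.893 1.327 -0.121
vertex -2.881 1.833 0.181
vertex -3.86 0.947 0.556
endloop
endfacet
facet normal 0.625 -0.410 0.664
outer loop
vertex -3.86 0.947 0.556
vertex -2.881 1.833 0.181
vertex -3.848 1.454 0.858
endloop
endfacet
facet normal -0.780 -0.307 0.546
outer loop
vertex -3.86 0.947 0.556
vertex -3.848 1.454 0.858
vertex -4.173 1.41 0.369
endloop
endfacet
facet normal 0.780 0.306 -0.546
outer loop
vertex -2.881 1.833 0.181
vertex -3.207 1.79 -0.309
vertex -3.194 2.297 -0.006
endloop
endfacet
facet normal 0.332 0.537 0.775
outer loop
vertex -2.881 1.833 0.181
vertex -3.194 2.297 -0.006
vertex -3.848 1.454 0.858
endloop
endfacet
facet normal 0.332 0.537 0.775
outer loop
vertex -3.848 1.454 0.858
vertex -3.194 2.297 -0.006
vertex -4.161 1.917 0.671
endloop
endfacet
facet normal -0.780 -0.307 0.546
outer loop
vertex -3.848 1.454 0.858
vertex -4.161 1.917 0.671
vertex -4.173 1.41 0.369
endloop
endfacet
facet normal 0.780 0.306 -0.546
outer loop
vertex -3.194 2.297 -0.006
vertex -3.207 1.79 -0.309
vertex -3.52 2.253 -0.496
endloop
endfacet
facet normal -0.295 0.949 0.111
outer loop
vertex -3.194 2.297 -0.006
vertex -3.52 2.253 -0.496
vertex -4.161 1.917 0.671
endloop
endfacet
facet normal -0.295 0.949 0.111
outer loop
vertex -4.161 1.917 0.671
vertex -3.52 2.253 -0.496
vertex -4.487 1.873 0.181
endloop
endfacet
facet normal -0.779 -0.307 0.546
outer loop
vertex -4.161 1.917 0.671
vertex -4.487 1.873 0.181
vertex -4.173 1.41 0.369
endloop
endfacet
facet normal 0.780 0.307 -0.546
outer loop
vertex -3.52 2.253 -0.496
vertex -3.207 1.79 -0.309
vertex -3.532 1.746 -0.798
endloop
endfacet
facet normal -0.626 0.410 -0.664
outer loop
vertex -3.52 2.253 -0.496
vertex -3.532 1.746 -0.798
vertex -4.487 1.873 0.181
endloop
endfacet
facet normal -0.625 0.411 -0.663
outer loop
vertex -4.487 1.873 0.181
vertex -3.532 1.746 -0.798
vertex -4.499 1.367 -0.121
endloop
endfacet
facet normal -0.780 -0.307 0.546
outer loop
vertex -4.487 1.873 0.181
vertex -4.499 1.367 -0.121
vertex -4.173 1.41 0.369
endloop
endfacet
facet normal 0.780 0.307 -0.546
outer loop
vertex -3.532 1.746 -0.798
vertex -3.207 1.79 -0.309
vertex -3.219 1.283 -0.611
endloop
endfacet
facet normal -0.332 -0.538 -0.775
outer loop
vertex -3.532 1.746 -0.798
vertex -3.219 1.283 -0.611
vertex -4.499 1.367 -0.121
endloop
endfacet
facet normal -0.332 -0.537 -0.776
outer loop
vertex -4.499 1.367 -0.121
vertex -3.219 1.283 -0.611
vertex -4.186 0.903 0.066
endloop
endfacet
facet normal -0.780 -0.306 0.546
outer loop
vertex -4.499 1.367 -0.121
vertex -4.186 0.903 0.066
vertex -4.173 1.41 0.369
endloop
endfacet
facet normal 0.779 0.307 -0.546
outer loop
vertex -3.219 1.283 -0.611
vertex -3.207 1.79 -0.309
vertex -2.893 1.327 -0.121
endloop
endfacet
facet normal 0.295 -0.949 -0.111
outer loop
vertex -3.219 1.283 -0.611
vertex -2.893 1.327 -0.121
vertex -4.186 0.903 0.066
endloop
endfacet
facet normal 0.295 -0.949 -0.111
outer loop
vertex -4.186 0.903 0.066
vertex -2.893 1.327 -0.121
vertex -3.86 0.947 0.556
endloop
endfacet
facet normal -0.780 -0.306 0.546
outer loop
vertex -4.186 0.903 0.066
vertex -3.86 0.947 0.556
vertex -4.173 1.41 0.369
endloop
endfacet
facet normal -0.059 0.819 -0.570
outer loop
vertex -0.341 -3.673 2.881
vertex -0.538 -3.347 3.37
vertex 0.044 -3.44 3.176
endloop
endfacet
facet normal 0.663 -0.668 -0.337
outer loop
vertex -0.341 -3.673 2.881
vertex 0.044 -3.44 3.176
vertex -0.462 -4.413 4.11
endloop
endfacet
facet normal -0.059 0.820 -0.569
outer loop
vertex 0.044 -3.44 3.176
vertex -0.538 -3.347 3.37
vertex -0.01 -3.137 3.618
endloop
endfacet
facet normal 0.936 -0.227 0.270
outer loop
vertex 0.044 -3.44 3.176
vertex -0.01 -3.137 3.618
vertex -0.462 -4.413 4.11
endloop
endfacet
facet normal -0.058 0.819 -0.571
outer loop
vertex -0.01 -3.137 3.618
vertex -0.538 -3.347 3.37
vertex -0.462 -2.992 3.872
endloop
endfacet
facet normal 0.519 0.141 0.843
outer loop
vertex -0.01 -3.137 3.618
vertex -0.462 -2.992 3.872
vertex -0.462 -4.413 4.11
endloop
endfacet
facet normal -0.059 0.819 -0.570
outer loop
vertex -0.462 -2.992 3.872
vertex -0.538 -3.347 3.37
vertex -0.971 -3.115 3.748
endloop
endfacet
facet normal -0.270 0.159 0.950
outer loop
vertex -0.462 -2.992 3.872
vertex -0.971 -3.115 3.748
vertex -0.462 -4.413 4.11
endloop
endfacet
facet normal -0.058 0.820 -0.570
outer loop
vertex -0.971 -3.115 3.748
vertex -0.538 -3.347 3.37
vertex -1.154 -3.412 3.339
endloop
endfacet
facet normal -0.839 -0.187 0.511
outer loop
vertex -0.971 -3.115 3.748
vertex -1.154 -3.412 3.339
vertex -0.462 -4.413 4.11
endloop
endfacet
facet normal -0.058 0.819 -0.570
outer loop
vertex -1.154 -3.412 3.339
vertex -0.538 -3.347 3.37
vertex -0.874 -3.661 2.953
endloop
endfacet
facet normal -0.760 -0.635 -0.142
outer loop
vertex -1.154 -3.412 3.339
vertex -0.874 -3.661 2.953
vertex -0.462 -4.413 4.11
endloop
endfacet
facet normal -0.059 0.820 -0.570
outer loop
vertex -0.874 -3.661 2.953
vertex -0.538 -3.347 3.37
vertex -0.341 -3.673 2.881
endloop
endfacet
facet normal -0.089 -0.849 -0.520
outer loop
vertex -0.874 -3.661 2.953
vertex -0.341 -3.673 2.881
vertex -0.462 -4.413 4.11
endloop
endfacet

endsolid


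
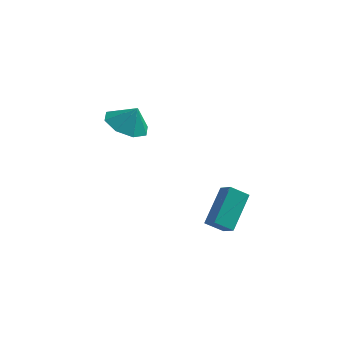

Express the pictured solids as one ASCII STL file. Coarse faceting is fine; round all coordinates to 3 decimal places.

solid 
facet normal -0.442 -0.073 -0.894
outer loop
vertex -0.64 -3.109 1.63
vertex -1.389 -3.679 2.047
vertex -1.241 -2.672 1.892
endloop
endfacet
facet normal 0.646 0.670 0.365
outer loop
vertex -0.64 -3.109 1.63
vertex -1.241 -2.672 1.892
vertex -0.911 -3.601 3.013
endloop
endfacet
facet normal -0.442 -0.073 -0.894
outer loop
vertex -1.241 -2.672 1.892
vertex -1.389 -3.679 2.047
vertex -1.929 -2.825 2.245
endloop
endfacet
facet normal 0.138 0.782 0.608
outer loop
vertex -1.241 -2.672 1.892
vertex -1.929 -2.825 2.245
vertex -0.911 -3.601 3.013
endloop
endfacet
facet normal -0.442 -0.072 -0.894
outer loop
vertex -1.929 -2.825 2.245
vertex -1.389 -3.679 2.047
vertex -2.301 -3.479 2.482
endloop
endfacet
facet normal -0.280 0.464 0.840
outer loop
vertex -1.929 -2.825 2.245
vertex -2.301 -3.479 2.482
vertex -0.911 -3.601 3.013
endloop
endfacet
facet normal -0.442 -0.073 -0.894
outer loop
vertex -2.301 -3.479 2.482
vertex -1.389 -3.679 2.047
vertex -2.138 -4.25 2.464
endloop
endfacet
facet normal -0.363 -0.098 0.927
outer loop
vertex -2.301 -3.479 2.482
vertex -2.138 -4.25 2.464
vertex -0.911 -3.601 3.013
endloop
endfacet
facet normal -0.442 -0.072 -0.894
outer loop
vertex -2.138 -4.25 2.464
vertex -1.389 -3.679 2.047
vertex -1.537 -4.687 2.202
endloop
endfacet
facet normal -0.062 -0.574 0.816
outer loop
vertex -2.138 -4.25 2.464
vertex -1.537 -4.687 2.202
vertex -0.911 -3.601 3.013
endloop
endfacet
facet normal -0.442 -0.072 -0.894
outer loop
vertex -1.537 -4.687 2.202
vertex -1.389 -3.679 2.047
vertex -0.849 -4.533 1.849
endloop
endfacet
facet normal 0.448 -0.686 0.573
outer loop
vertex -1.537 -4.687 2.202
vertex -0.849 -4.533 1.849
vertex -0.911 -3.601 3.013
endloop
endfacet
facet normal -0.442 -0.072 -0.894
outer loop
vertex -0.849 -4.533 1.849
vertex -1.389 -3.679 2.047
vertex -0.477 -3.88 1.612
endloop
endfacet
facet normal 0.865 -0.369 0.341
outer loop
vertex -0.849 -4.533 1.849
vertex -0.477 -3.88 1.612
vertex -0.911 -3.601 3.013
endloop
endfacet
facet normal -0.442 -0.073 -0.894
outer loop
vertex -0.477 -3.88 1.612
vertex -1.389 -3.679 2.047
vertex -0.64 -3.109 1.63
endloop
endfacet
facet normal 0.947 0.194 0.255
outer loop
vertex -0.477 -3.88 1.612
vertex -0.64 -3.109 1.63
vertex -0.911 -3.601 3.013
endloop
endfacet
facet normal -0.762 -0.297 0.576
outer loop
vertex 2.536 -4.349 -2.918
vertex 2.838 -2.784 -1.71
vertex 2.007 -3.89 -3.381
endloop
endfacet
facet normal -0.150 -0.783 -0.604
outer loop
vertex 2.762 -3.596 -3.95
vertex 2.536 -4.349 -2.918
vertex 2.007 -3.89 -3.381
endloop
endfacet
facet normal -0.762 -0.297 0.576
outer loop
vertex 2.007 -3.89 -3.381
vertex 2.838 -2.784 -1.71
vertex 2.309 -2.325 -2.173
endloop
endfacet
facet normal -0.629 0.547 -0.552
outer loop
vertex 2.309 -2.325 -2.173
vertex 2.762 -3.596 -3.95
vertex 2.007 -3.89 -3.381
endloop
endfacet
facet normal 0.629 -0.547 0.552
outer loop
vertex 2.536 -4.349 -2.918
vertex 3.593 -2.49 -2.279
vertex 2.838 -2.784 -1.71
endloop
endfacet
facet normal -0.150 -0.783 -0.604
outer loop
vertex 3.291 -4.055 -3.487
vertex 2.536 -4.349 -2.918
vertex 2.762 -3.596 -3.95
endloop
endfacet
facet normal 0.629 -0.547 0.552
outer loop
vertex 3.291 -4.055 -3.487
vertex 3.593 -2.49 -2.279
vertex 2.536 -4.349 -2.918
endloop
endfacet
facet normal 0.150 0.783 0.604
outer loop
vertex 2.838 -2.784 -1.71
vertex 3.593 -2.49 -2.279
vertex 2.309 -2.325 -2.173
endloop
endfacet
facet normal -0.629 0.547 -0.552
outer loop
vertex 3.064 -2.031 -2.742
vertex 2.762 -3.596 -3.95
vertex 2.309 -2.325 -2.173
endloop
endfacet
facet normal 0.150 0.783 0.604
outer loop
vertex 2.309 -2.325 -2.173
vertex 3.593 -2.49 -2.279
vertex 3.064 -2.031 -2.742
endloop
endfacet
facet normal 0.762 0.297 -0.576
outer loop
vertex 3.064 -2.031 -2.742
vertex 3.291 -4.055 -3.487
vertex 2.762 -3.596 -3.95
endloop
endfacet
facet normal 0.762 0.297 -0.576
outer loop
vertex 3.593 -2.49 -2.279
vertex 3.291 -4.055 -3.487
vertex 3.064 -2.031 -2.742
endloop
endfacet

endsolid


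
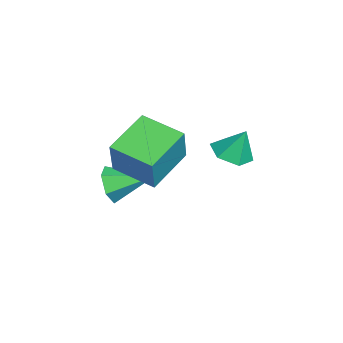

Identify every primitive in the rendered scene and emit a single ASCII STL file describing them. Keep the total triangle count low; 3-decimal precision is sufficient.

solid 
facet normal -0.106 -0.940 -0.324
outer loop
vertex -0.694 -4.129 -0.661
vertex -1.075 -3.801 -1.49
vertex -0.117 -3.934 -1.416
endloop
endfacet
facet normal 0.775 0.114 0.622
outer loop
vertex -0.694 -4.129 -0.661
vertex -0.117 -3.934 -1.416
vertex -0.865 -1.939 -0.85
endloop
endfacet
facet normal -0.106 -0.940 -0.324
outer loop
vertex -0.117 -3.934 -1.416
vertex -1.075 -3.801 -1.49
vertex -0.498 -3.606 -2.245
endloop
endfacet
facet normal 0.882 0.401 -0.247
outer loop
vertex -0.117 -3.934 -1.416
vertex -0.498 -3.606 -2.245
vertex -0.865 -1.939 -0.85
endloop
endfacet
facet normal -0.105 -0.940 -0.323
outer loop
vertex -0.498 -3.606 -2.245
vertex -1.075 -3.801 -1.49
vertex -1.455 -3.473 -2.32
endloop
endfacet
facet normal 0.149 0.654 -0.742
outer loop
vertex -0.498 -3.606 -2.245
vertex -1.455 -3.473 -2.32
vertex -0.865 -1.939 -0.85
endloop
endfacet
facet normal -0.105 -0.940 -0.323
outer loop
vertex -1.455 -3.473 -2.32
vertex -1.075 -3.801 -1.49
vertex -2.032 -3.668 -1.565
endloop
endfacet
facet normal -0.692 0.620 -0.369
outer loop
vertex -1.455 -3.473 -2.32
vertex -2.032 -3.668 -1.565
vertex -0.865 -1.939 -0.85
endloop
endfacet
facet normal -0.105 -0.940 -0.323
outer loop
vertex -2.032 -3.668 -1.565
vertex -1.075 -3.801 -1.49
vertex -1.652 -3.996 -0.735
endloop
endfacet
facet normal -0.800 0.334 0.498
outer loop
vertex -2.032 -3.668 -1.565
vertex -1.652 -3.996 -0.735
vertex -0.865 -1.939 -0.85
endloop
endfacet
facet normal -0.106 -0.940 -0.324
outer loop
vertex -1.652 -3.996 -0.735
vertex -1.075 -3.801 -1.49
vertex -0.694 -4.129 -0.661
endloop
endfacet
facet normal -0.066 0.081 0.995
outer loop
vertex -1.652 -3.996 -0.735
vertex -0.694 -4.129 -0.661
vertex -0.865 -1.939 -0.85
endloop
endfacet
facet normal -0.116 -0.390 -0.913
outer loop
vertex 2.051 0.497 2.129
vertex 1.328 1.091 1.967
vertex 2.214 1.35 1.744
endloop
endfacet
facet normal 0.905 0.018 0.424
outer loop
vertex 2.051 0.497 2.129
vertex 2.214 1.35 1.744
vertex 1.492 1.649 3.273
endloop
endfacet
facet normal -0.116 -0.390 -0.913
outer loop
vertex 2.214 1.35 1.744
vertex 1.328 1.091 1.967
vertex 1.491 1.944 1.582
endloop
endfacet
facet normal 0.611 0.780 0.136
outer loop
vertex 2.214 1.35 1.744
vertex 1.491 1.944 1.582
vertex 1.492 1.649 3.273
endloop
endfacet
facet normal -0.115 -0.390 -0.913
outer loop
vertex 1.491 1.944 1.582
vertex 1.328 1.091 1.967
vertex 0.604 1.685 1.804
endloop
endfacet
facet normal -0.238 0.957 0.167
outer loop
vertex 1.491 1.944 1.582
vertex 0.604 1.685 1.804
vertex 1.492 1.649 3.273
endloop
endfacet
facet normal -0.115 -0.390 -0.913
outer loop
vertex 0.604 1.685 1.804
vertex 1.328 1.091 1.967
vertex 0.441 0.832 2.189
endloop
endfacet
facet normal -0.791 0.371 0.487
outer loop
vertex 0.604 1.685 1.804
vertex 0.441 0.832 2.189
vertex 1.492 1.649 3.273
endloop
endfacet
facet normal -0.115 -0.390 -0.914
outer loop
vertex 0.441 0.832 2.189
vertex 1.328 1.091 1.967
vertex 1.164 0.238 2.352
endloop
endfacet
facet normal -0.496 -0.391 0.775
outer loop
vertex 0.441 0.832 2.189
vertex 1.164 0.238 2.352
vertex 1.492 1.649 3.273
endloop
endfacet
facet normal -0.116 -0.390 -0.913
outer loop
vertex 1.164 0.238 2.352
vertex 1.328 1.091 1.967
vertex 2.051 0.497 2.129
endloop
endfacet
facet normal 0.353 -0.568 0.744
outer loop
vertex 1.164 0.238 2.352
vertex 2.051 0.497 2.129
vertex 1.492 1.649 3.273
endloop
endfacet
facet normal -0.729 0.574 0.372
outer loop
vertex 1.663 -2.415 4.339
vertex 2.721 -0.804 3.928
vertex 0.849 -2.324 2.603
endloop
endfacet
facet normal -0.537 -0.817 0.209
outer loop
vertex 2.439 -3.576 1.792
vertex 1.663 -2.415 4.339
vertex 0.849 -2.324 2.603
endloop
endfacet
facet normal -0.729 0.574 0.372
outer loop
vertex 0.849 -2.324 2.603
vertex 2.721 -0.804 3.928
vertex 1.907 -0.714 2.191
endloop
endfacet
facet normal -0.424 0.047 -0.904
outer loop
vertex 1.907 -0.714 2.191
vertex 2.439 -3.576 1.792
vertex 0.849 -2.324 2.603
endloop
endfacet
facet normal 0.424 -0.048 0.904
outer loop
vertex 1.663 -2.415 4.339
vertex 4.311 -2.056 3.117
vertex 2.721 -0.804 3.928
endloop
endfacet
facet normal -0.537 -0.817 0.209
outer loop
vertex 3.253 -3.666 3.529
vertex 1.663 -2.415 4.339
vertex 2.439 -3.576 1.792
endloop
endfacet
facet normal 0.424 -0.047 0.905
outer loop
vertex 3.253 -3.666 3.529
vertex 4.311 -2.056 3.117
vertex 1.663 -2.415 4.339
endloop
endfacet
facet normal 0.537 0.817 -0.209
outer loop
vertex 2.721 -0.804 3.928
vertex 4.311 -2.056 3.117
vertex 1.907 -0.714 2.191
endloop
endfacet
facet normal -0.424 0.047 -0.905
outer loop
vertex 3.497 -1.965 1.381
vertex 2.439 -3.576 1.792
vertex 1.907 -0.714 2.191
endloop
endfacet
facet normal 0.537 0.817 -0.209
outer loop
vertex 1.907 -0.714 2.191
vertex 4.311 -2.056 3.117
vertex 3.497 -1.965 1.381
endloop
endfacet
facet normal 0.730 -0.574 -0.372
outer loop
vertex 3.497 -1.965 1.381
vertex 3.253 -3.666 3.529
vertex 2.439 -3.576 1.792
endloop
endfacet
facet normal 0.729 -0.574 -0.372
outer loop
vertex 4.311 -2.056 3.117
vertex 3.253 -3.666 3.529
vertex 3.497 -1.965 1.381
endloop
endfacet

endsolid


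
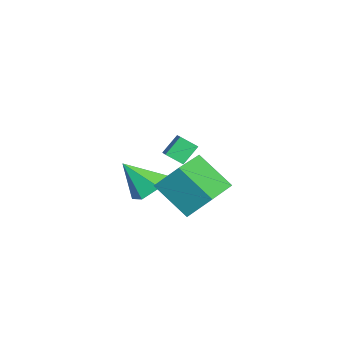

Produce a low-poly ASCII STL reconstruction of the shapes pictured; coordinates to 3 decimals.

solid 
facet normal 0.139 0.638 -0.757
outer loop
vertex 2.44 0.509 -2.3
vertex 1.675 0.104 -2.782
vertex 1.526 0.866 -2.167
endloop
endfacet
facet normal 0.264 0.340 0.903
outer loop
vertex 2.44 0.509 -2.3
vertex 1.526 0.866 -2.167
vertex 1.425 -1.044 -1.418
endloop
endfacet
facet normal 0.139 0.638 -0.757
outer loop
vertex 1.526 0.866 -2.167
vertex 1.675 0.104 -2.782
vertex 0.762 0.461 -2.649
endloop
endfacet
facet normal -0.620 0.315 0.719
outer loop
vertex 1.526 0.866 -2.167
vertex 0.762 0.461 -2.649
vertex 1.425 -1.044 -1.418
endloop
endfacet
facet normal 0.139 0.638 -0.758
outer loop
vertex 0.762 0.461 -2.649
vertex 1.675 0.104 -2.782
vertex 0.911 -0.301 -3.263
endloop
endfacet
facet normal -0.944 -0.299 0.142
outer loop
vertex 0.762 0.461 -2.649
vertex 0.911 -0.301 -3.263
vertex 1.425 -1.044 -1.418
endloop
endfacet
facet normal 0.139 0.638 -0.758
outer loop
vertex 0.911 -0.301 -3.263
vertex 1.675 0.104 -2.782
vertex 1.825 -0.658 -3.396
endloop
endfacet
facet normal -0.384 -0.889 -0.251
outer loop
vertex 0.911 -0.301 -3.263
vertex 1.825 -0.658 -3.396
vertex 1.425 -1.044 -1.418
endloop
endfacet
facet normal 0.140 0.638 -0.757
outer loop
vertex 1.825 -0.658 -3.396
vertex 1.675 0.104 -2.782
vertex 2.589 -0.253 -2.914
endloop
endfacet
facet normal 0.500 -0.863 -0.067
outer loop
vertex 1.825 -0.658 -3.396
vertex 2.589 -0.253 -2.914
vertex 1.425 -1.044 -1.418
endloop
endfacet
facet normal 0.140 0.638 -0.758
outer loop
vertex 2.589 -0.253 -2.914
vertex 1.675 0.104 -2.782
vertex 2.44 0.509 -2.3
endloop
endfacet
facet normal 0.824 -0.249 0.509
outer loop
vertex 2.589 -0.253 -2.914
vertex 2.44 0.509 -2.3
vertex 1.425 -1.044 -1.418
endloop
endfacet
facet normal -0.419 0.576 0.702
outer loop
vertex -2.259 1.397 -2.0
vertex -1.163 1.499 -1.429
vertex -2.063 2.169 -2.516
endloop
endfacet
facet normal -0.884 -0.083 -0.460
outer loop
vertex -1.577 1.501 -3.331
vertex -2.259 1.397 -2.0
vertex -2.063 2.169 -2.516
endloop
endfacet
facet normal -0.419 0.576 0.702
outer loop
vertex -2.063 2.169 -2.516
vertex -1.163 1.499 -1.429
vertex -0.967 2.272 -1.946
endloop
endfacet
facet normal 0.206 0.814 -0.544
outer loop
vertex -0.967 2.272 -1.946
vertex -1.577 1.501 -3.331
vertex -2.063 2.169 -2.516
endloop
endfacet
facet normal -0.207 -0.814 0.543
outer loop
vertex -2.259 1.397 -2.0
vertex -0.677 0.831 -2.244
vertex -1.163 1.499 -1.429
endloop
endfacet
facet normal -0.884 -0.083 -0.460
outer loop
vertex -1.773 0.728 -2.814
vertex -2.259 1.397 -2.0
vertex -1.577 1.501 -3.331
endloop
endfacet
facet normal -0.207 -0.813 0.545
outer loop
vertex -1.773 0.728 -2.814
vertex -0.677 0.831 -2.244
vertex -2.259 1.397 -2.0
endloop
endfacet
facet normal 0.884 0.083 0.459
outer loop
vertex -1.163 1.499 -1.429
vertex -0.677 0.831 -2.244
vertex -0.967 2.272 -1.946
endloop
endfacet
facet normal 0.208 0.813 -0.544
outer loop
vertex -0.481 1.603 -2.76
vertex -1.577 1.501 -3.331
vertex -0.967 2.272 -1.946
endloop
endfacet
facet normal 0.884 0.083 0.460
outer loop
vertex -0.967 2.272 -1.946
vertex -0.677 0.831 -2.244
vertex -0.481 1.603 -2.76
endloop
endfacet
facet normal 0.419 -0.576 -0.702
outer loop
vertex -0.481 1.603 -2.76
vertex -1.773 0.728 -2.814
vertex -1.577 1.501 -3.331
endloop
endfacet
facet normal 0.419 -0.576 -0.702
outer loop
vertex -0.677 0.831 -2.244
vertex -1.773 0.728 -2.814
vertex -0.481 1.603 -2.76
endloop
endfacet
facet normal -0.876 0.444 -0.188
outer loop
vertex 1.836 1.149 -1.747
vertex 2.088 2.164 -0.523
vertex 2.789 2.479 -3.047
endloop
endfacet
facet normal -0.157 -0.631 -0.760
outer loop
vertex 4.612 1.556 -2.657
vertex 1.836 1.149 -1.747
vertex 2.789 2.479 -3.047
endloop
endfacet
facet normal -0.876 0.444 -0.188
outer loop
vertex 2.789 2.479 -3.047
vertex 2.088 2.164 -0.523
vertex 3.041 3.495 -1.823
endloop
endfacet
facet normal 0.455 0.637 -0.622
outer loop
vertex 3.041 3.495 -1.823
vertex 4.612 1.556 -2.657
vertex 2.789 2.479 -3.047
endloop
endfacet
facet normal -0.456 -0.637 0.622
outer loop
vertex 1.836 1.149 -1.747
vertex 3.911 1.241 -0.133
vertex 2.088 2.164 -0.523
endloop
endfacet
facet normal -0.157 -0.630 -0.760
outer loop
vertex 3.659 0.225 -1.357
vertex 1.836 1.149 -1.747
vertex 4.612 1.556 -2.657
endloop
endfacet
facet normal -0.456 -0.637 0.622
outer loop
vertex 3.659 0.225 -1.357
vertex 3.911 1.241 -0.133
vertex 1.836 1.149 -1.747
endloop
endfacet
facet normal 0.157 0.630 0.760
outer loop
vertex 2.088 2.164 -0.523
vertex 3.911 1.241 -0.133
vertex 3.041 3.495 -1.823
endloop
endfacet
facet normal 0.456 0.637 -0.622
outer loop
vertex 4.864 2.571 -1.433
vertex 4.612 1.556 -2.657
vertex 3.041 3.495 -1.823
endloop
endfacet
facet normal 0.157 0.631 0.760
outer loop
vertex 3.041 3.495 -1.823
vertex 3.911 1.241 -0.133
vertex 4.864 2.571 -1.433
endloop
endfacet
facet normal 0.876 -0.444 0.188
outer loop
vertex 4.864 2.571 -1.433
vertex 3.659 0.225 -1.357
vertex 4.612 1.556 -2.657
endloop
endfacet
facet normal 0.876 -0.444 0.188
outer loop
vertex 3.911 1.241 -0.133
vertex 3.659 0.225 -1.357
vertex 4.864 2.571 -1.433
endloop
endfacet

endsolid


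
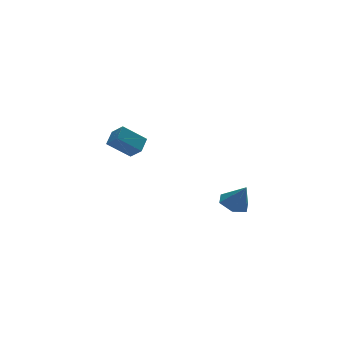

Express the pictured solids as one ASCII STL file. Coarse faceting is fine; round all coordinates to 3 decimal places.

solid 
facet normal -0.269 0.414 -0.870
outer loop
vertex 0.205 -2.881 -0.176
vertex -0.18 -3.542 -0.372
vertex -0.556 -2.967 0.018
endloop
endfacet
facet normal 0.129 0.616 0.777
outer loop
vertex 0.205 -2.881 -0.176
vertex -0.556 -2.967 0.018
vertex 0.18 -4.098 0.792
endloop
endfacet
facet normal -0.269 0.414 -0.870
outer loop
vertex -0.556 -2.967 0.018
vertex -0.18 -3.542 -0.372
vertex -0.941 -3.628 -0.178
endloop
endfacet
facet normal -0.617 0.129 0.776
outer loop
vertex -0.556 -2.967 0.018
vertex -0.941 -3.628 -0.178
vertex 0.18 -4.098 0.792
endloop
endfacet
facet normal -0.269 0.416 -0.869
outer loop
vertex -0.941 -3.628 -0.178
vertex -0.18 -3.542 -0.372
vertex -0.566 -4.203 -0.569
endloop
endfacet
facet normal -0.624 -0.675 0.394
outer loop
vertex -0.941 -3.628 -0.178
vertex -0.566 -4.203 -0.569
vertex 0.18 -4.098 0.792
endloop
endfacet
facet normal -0.269 0.416 -0.869
outer loop
vertex -0.566 -4.203 -0.569
vertex -0.18 -3.542 -0.372
vertex 0.195 -4.117 -0.763
endloop
endfacet
facet normal 0.116 -0.993 0.013
outer loop
vertex -0.566 -4.203 -0.569
vertex 0.195 -4.117 -0.763
vertex 0.18 -4.098 0.792
endloop
endfacet
facet normal -0.270 0.415 -0.869
outer loop
vertex 0.195 -4.117 -0.763
vertex -0.18 -3.542 -0.372
vertex 0.581 -3.456 -0.567
endloop
endfacet
facet normal 0.862 -0.507 0.015
outer loop
vertex 0.195 -4.117 -0.763
vertex 0.581 -3.456 -0.567
vertex 0.18 -4.098 0.792
endloop
endfacet
facet normal -0.270 0.415 -0.869
outer loop
vertex 0.581 -3.456 -0.567
vertex -0.18 -3.542 -0.372
vertex 0.205 -2.881 -0.176
endloop
endfacet
facet normal 0.868 0.298 0.397
outer loop
vertex 0.581 -3.456 -0.567
vertex 0.205 -2.881 -0.176
vertex 0.18 -4.098 0.792
endloop
endfacet
facet normal -0.764 0.189 0.617
outer loop
vertex -3.501 2.302 2.18
vertex -2.949 2.929 2.672
vertex -3.783 2.989 1.62
endloop
endfacet
facet normal -0.568 -0.647 -0.508
outer loop
vertex -2.651 2.711 0.708
vertex -3.501 2.302 2.18
vertex -3.783 2.989 1.62
endloop
endfacet
facet normal -0.764 0.188 0.617
outer loop
vertex -3.783 2.989 1.62
vertex -2.949 2.929 2.672
vertex -3.231 3.617 2.113
endloop
endfacet
facet normal -0.303 0.739 -0.602
outer loop
vertex -3.231 3.617 2.113
vertex -2.651 2.711 0.708
vertex -3.783 2.989 1.62
endloop
endfacet
facet normal 0.303 -0.739 0.602
outer loop
vertex -3.501 2.302 2.18
vertex -1.817 2.651 1.76
vertex -2.949 2.929 2.672
endloop
endfacet
facet normal -0.569 -0.646 -0.508
outer loop
vertex -2.369 2.023 1.267
vertex -3.501 2.302 2.18
vertex -2.651 2.711 0.708
endloop
endfacet
facet normal 0.303 -0.739 0.602
outer loop
vertex -2.369 2.023 1.267
vertex -1.817 2.651 1.76
vertex -3.501 2.302 2.18
endloop
endfacet
facet normal 0.569 0.646 0.509
outer loop
vertex -2.949 2.929 2.672
vertex -1.817 2.651 1.76
vertex -3.231 3.617 2.113
endloop
endfacet
facet normal -0.303 0.739 -0.602
outer loop
vertex -2.099 3.338 1.2
vertex -2.651 2.711 0.708
vertex -3.231 3.617 2.113
endloop
endfacet
facet normal 0.569 0.647 0.508
outer loop
vertex -3.231 3.617 2.113
vertex -1.817 2.651 1.76
vertex -2.099 3.338 1.2
endloop
endfacet
facet normal 0.764 -0.188 -0.617
outer loop
vertex -2.099 3.338 1.2
vertex -2.369 2.023 1.267
vertex -2.651 2.711 0.708
endloop
endfacet
facet normal 0.765 -0.188 -0.616
outer loop
vertex -1.817 2.651 1.76
vertex -2.369 2.023 1.267
vertex -2.099 3.338 1.2
endloop
endfacet

endsolid


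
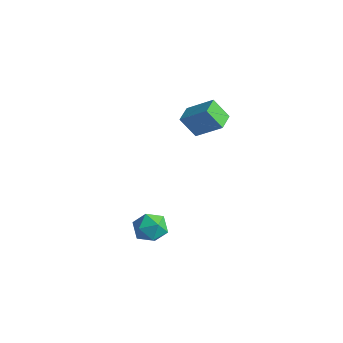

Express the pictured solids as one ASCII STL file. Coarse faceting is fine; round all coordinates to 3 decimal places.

solid 
facet normal -0.829 0.044 0.558
outer loop
vertex -1.058 -2.81 0.57
vertex -1.131 -3.689 0.531
vertex -0.671 -3.312 1.185
endloop
endfacet
facet normal -0.385 0.581 0.717
outer loop
vertex -1.058 -2.81 0.57
vertex -0.671 -3.312 1.185
vertex -0.243 -2.616 0.851
endloop
endfacet
facet normal -0.269 0.955 0.121
outer loop
vertex -1.058 -2.81 0.57
vertex -0.243 -2.616 0.851
vertex -0.438 -2.562 -0.009
endloop
endfacet
facet normal -0.641 0.651 -0.407
outer loop
vertex -1.058 -2.81 0.57
vertex -0.438 -2.562 -0.009
vertex -0.987 -3.225 -0.206
endloop
endfacet
facet normal -0.987 0.088 -0.137
outer loop
vertex -1.058 -2.81 0.57
vertex -0.987 -3.225 -0.206
vertex -1.131 -3.689 0.531
endloop
endfacet
facet normal 0.236 0.298 0.925
outer loop
vertex -0.243 -2.616 0.851
vertex -0.671 -3.312 1.185
vertex 0.187 -3.375 0.986
endloop
endfacet
facet normal -0.482 -0.569 0.667
outer loop
vertex -0.671 -3.312 1.185
vertex -1.131 -3.689 0.531
vertex -0.362 -4.038 0.789
endloop
endfacet
facet normal -0.736 -0.499 -0.458
outer loop
vertex -1.131 -3.689 0.531
vertex -0.987 -3.225 -0.206
vertex -0.557 -3.984 -0.071
endloop
endfacet
facet normal -0.177 0.412 -0.894
outer loop
vertex -0.987 -3.225 -0.206
vertex -0.438 -2.562 -0.009
vertex -0.129 -3.288 -0.405
endloop
endfacet
facet normal 0.424 0.905 -0.039
outer loop
vertex -0.438 -2.562 -0.009
vertex -0.243 -2.616 0.851
vertex 0.331 -2.911 0.249
endloop
endfacet
facet normal 0.641 -0.651 0.407
outer loop
vertex 0.258 -3.79 0.21
vertex 0.187 -3.375 0.986
vertex -0.362 -4.038 0.789
endloop
endfacet
facet normal 0.269 -0.955 -0.121
outer loop
vertex 0.258 -3.79 0.21
vertex -0.362 -4.038 0.789
vertex -0.557 -3.984 -0.071
endloop
endfacet
facet normal 0.385 -0.581 -0.717
outer loop
vertex 0.258 -3.79 0.21
vertex -0.557 -3.984 -0.071
vertex -0.129 -3.288 -0.405
endloop
endfacet
facet normal 0.829 -0.044 -0.558
outer loop
vertex 0.258 -3.79 0.21
vertex -0.129 -3.288 -0.405
vertex 0.331 -2.911 0.249
endloop
endfacet
facet normal 0.987 -0.088 0.137
outer loop
vertex 0.258 -3.79 0.21
vertex 0.331 -2.911 0.249
vertex 0.187 -3.375 0.986
endloop
endfacet
facet normal 0.177 -0.412 0.894
outer loop
vertex -0.362 -4.038 0.789
vertex 0.187 -3.375 0.986
vertex -0.671 -3.312 1.185
endloop
endfacet
facet normal -0.424 -0.905 0.039
outer loop
vertex -0.557 -3.984 -0.071
vertex -0.362 -4.038 0.789
vertex -1.131 -3.689 0.531
endloop
endfacet
facet normal -0.236 -0.298 -0.925
outer loop
vertex -0.129 -3.288 -0.405
vertex -0.557 -3.984 -0.071
vertex -0.987 -3.225 -0.206
endloop
endfacet
facet normal 0.482 0.569 -0.667
outer loop
vertex 0.331 -2.911 0.249
vertex -0.129 -3.288 -0.405
vertex -0.438 -2.562 -0.009
endloop
endfacet
facet normal 0.736 0.499 0.458
outer loop
vertex 0.187 -3.375 0.986
vertex 0.331 -2.911 0.249
vertex -0.243 -2.616 0.851
endloop
endfacet
facet normal -0.738 -0.313 -0.598
outer loop
vertex -3.641 1.798 3.188
vertex -4.086 2.724 3.252
vertex -2.967 2.193 2.149
endloop
endfacet
facet normal 0.432 -0.900 -0.062
outer loop
vertex -1.734 2.716 3.148
vertex -3.641 1.798 3.188
vertex -2.967 2.193 2.149
endloop
endfacet
facet normal -0.738 -0.313 -0.598
outer loop
vertex -2.967 2.193 2.149
vertex -4.086 2.724 3.252
vertex -3.412 3.12 2.213
endloop
endfacet
facet normal 0.519 0.304 -0.799
outer loop
vertex -3.412 3.12 2.213
vertex -1.734 2.716 3.148
vertex -2.967 2.193 2.149
endloop
endfacet
facet normal -0.518 -0.304 0.799
outer loop
vertex -3.641 1.798 3.188
vertex -2.853 3.247 4.251
vertex -4.086 2.724 3.252
endloop
endfacet
facet normal 0.432 -0.900 -0.063
outer loop
vertex -2.408 2.32 4.187
vertex -3.641 1.798 3.188
vertex -1.734 2.716 3.148
endloop
endfacet
facet normal -0.519 -0.304 0.799
outer loop
vertex -2.408 2.32 4.187
vertex -2.853 3.247 4.251
vertex -3.641 1.798 3.188
endloop
endfacet
facet normal -0.432 0.900 0.062
outer loop
vertex -4.086 2.724 3.252
vertex -2.853 3.247 4.251
vertex -3.412 3.12 2.213
endloop
endfacet
facet normal 0.519 0.304 -0.799
outer loop
vertex -2.179 3.642 3.212
vertex -1.734 2.716 3.148
vertex -3.412 3.12 2.213
endloop
endfacet
facet normal -0.431 0.900 0.062
outer loop
vertex -3.412 3.12 2.213
vertex -2.853 3.247 4.251
vertex -2.179 3.642 3.212
endloop
endfacet
facet normal 0.738 0.313 0.598
outer loop
vertex -2.179 3.642 3.212
vertex -2.408 2.32 4.187
vertex -1.734 2.716 3.148
endloop
endfacet
facet normal 0.738 0.313 0.598
outer loop
vertex -2.853 3.247 4.251
vertex -2.408 2.32 4.187
vertex -2.179 3.642 3.212
endloop
endfacet

endsolid


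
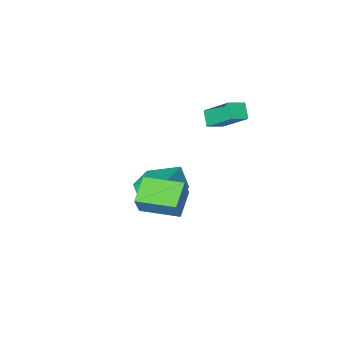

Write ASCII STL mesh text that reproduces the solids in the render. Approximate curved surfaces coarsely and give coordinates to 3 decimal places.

solid 
facet normal -0.588 0.807 0.056
outer loop
vertex 0.462 3.124 1.376
vertex 1.628 4.019 0.72
vertex 0.005 2.871 0.218
endloop
endfacet
facet normal -0.724 -0.556 0.407
outer loop
vertex 1.252 1.161 0.1
vertex 0.462 3.124 1.376
vertex 0.005 2.871 0.218
endloop
endfacet
facet normal -0.588 0.807 0.057
outer loop
vertex 0.005 2.871 0.218
vertex 1.628 4.019 0.72
vertex 1.171 3.767 -0.437
endloop
endfacet
facet normal -0.359 -0.199 -0.912
outer loop
vertex 1.171 3.767 -0.437
vertex 1.252 1.161 0.1
vertex 0.005 2.871 0.218
endloop
endfacet
facet normal 0.360 0.199 0.911
outer loop
vertex 0.462 3.124 1.376
vertex 2.875 2.309 0.602
vertex 1.628 4.019 0.72
endloop
endfacet
facet normal -0.724 -0.556 0.407
outer loop
vertex 1.709 1.413 1.257
vertex 0.462 3.124 1.376
vertex 1.252 1.161 0.1
endloop
endfacet
facet normal 0.360 0.199 0.912
outer loop
vertex 1.709 1.413 1.257
vertex 2.875 2.309 0.602
vertex 0.462 3.124 1.376
endloop
endfacet
facet normal 0.724 0.556 -0.407
outer loop
vertex 1.628 4.019 0.72
vertex 2.875 2.309 0.602
vertex 1.171 3.767 -0.437
endloop
endfacet
facet normal -0.360 -0.199 -0.911
outer loop
vertex 2.418 2.056 -0.556
vertex 1.252 1.161 0.1
vertex 1.171 3.767 -0.437
endloop
endfacet
facet normal 0.724 0.556 -0.407
outer loop
vertex 1.171 3.767 -0.437
vertex 2.875 2.309 0.602
vertex 2.418 2.056 -0.556
endloop
endfacet
facet normal 0.588 -0.807 -0.056
outer loop
vertex 2.418 2.056 -0.556
vertex 1.709 1.413 1.257
vertex 1.252 1.161 0.1
endloop
endfacet
facet normal 0.588 -0.807 -0.056
outer loop
vertex 2.875 2.309 0.602
vertex 1.709 1.413 1.257
vertex 2.418 2.056 -0.556
endloop
endfacet
facet normal -0.824 -0.524 -0.215
outer loop
vertex -1.323 -2.62 -2.675
vertex -2.45 -1.17 -1.884
vertex -1.396 -1.985 -3.943
endloop
endfacet
facet normal 0.564 -0.725 -0.396
outer loop
vertex 0.17 -0.99 -3.536
vertex -1.323 -2.62 -2.675
vertex -1.396 -1.985 -3.943
endloop
endfacet
facet normal -0.824 -0.524 -0.214
outer loop
vertex -1.396 -1.985 -3.943
vertex -2.45 -1.17 -1.884
vertex -2.524 -0.535 -3.152
endloop
endfacet
facet normal -0.052 0.447 -0.893
outer loop
vertex -2.524 -0.535 -3.152
vertex 0.17 -0.99 -3.536
vertex -1.396 -1.985 -3.943
endloop
endfacet
facet normal 0.052 -0.447 0.893
outer loop
vertex -1.323 -2.62 -2.675
vertex -0.884 -0.175 -1.477
vertex -2.45 -1.17 -1.884
endloop
endfacet
facet normal 0.563 -0.725 -0.396
outer loop
vertex 0.244 -1.625 -2.268
vertex -1.323 -2.62 -2.675
vertex 0.17 -0.99 -3.536
endloop
endfacet
facet normal 0.052 -0.447 0.893
outer loop
vertex 0.244 -1.625 -2.268
vertex -0.884 -0.175 -1.477
vertex -1.323 -2.62 -2.675
endloop
endfacet
facet normal -0.564 0.725 0.396
outer loop
vertex -2.45 -1.17 -1.884
vertex -0.884 -0.175 -1.477
vertex -2.524 -0.535 -3.152
endloop
endfacet
facet normal -0.052 0.447 -0.893
outer loop
vertex -0.957 0.46 -2.745
vertex 0.17 -0.99 -3.536
vertex -2.524 -0.535 -3.152
endloop
endfacet
facet normal -0.563 0.725 0.396
outer loop
vertex -2.524 -0.535 -3.152
vertex -0.884 -0.175 -1.477
vertex -0.957 0.46 -2.745
endloop
endfacet
facet normal 0.824 0.524 0.214
outer loop
vertex -0.957 0.46 -2.745
vertex 0.244 -1.625 -2.268
vertex 0.17 -0.99 -3.536
endloop
endfacet
facet normal 0.824 0.524 0.215
outer loop
vertex -0.884 -0.175 -1.477
vertex 0.244 -1.625 -2.268
vertex -0.957 0.46 -2.745
endloop
endfacet
facet normal -0.924 0.090 -0.373
outer loop
vertex -4.452 1.512 4.064
vertex -4.125 2.205 3.421
vertex -4.043 0.052 2.7
endloop
endfacet
facet normal -0.328 -0.692 0.643
outer loop
vertex -3.055 -0.045 3.099
vertex -4.452 1.512 4.064
vertex -4.043 0.052 2.7
endloop
endfacet
facet normal -0.923 0.090 -0.373
outer loop
vertex -4.043 0.052 2.7
vertex -4.125 2.205 3.421
vertex -3.716 0.744 2.057
endloop
endfacet
facet normal 0.200 -0.716 -0.669
outer loop
vertex -3.716 0.744 2.057
vertex -3.055 -0.045 3.099
vertex -4.043 0.052 2.7
endloop
endfacet
facet normal -0.200 0.715 0.669
outer loop
vertex -4.452 1.512 4.064
vertex -3.137 2.108 3.82
vertex -4.125 2.205 3.421
endloop
endfacet
facet normal -0.327 -0.692 0.643
outer loop
vertex -3.464 1.416 4.463
vertex -4.452 1.512 4.064
vertex -3.055 -0.045 3.099
endloop
endfacet
facet normal -0.200 0.716 0.669
outer loop
vertex -3.464 1.416 4.463
vertex -3.137 2.108 3.82
vertex -4.452 1.512 4.064
endloop
endfacet
facet normal 0.328 0.692 -0.643
outer loop
vertex -4.125 2.205 3.421
vertex -3.137 2.108 3.82
vertex -3.716 0.744 2.057
endloop
endfacet
facet normal 0.201 -0.716 -0.669
outer loop
vertex -2.728 0.648 2.456
vertex -3.055 -0.045 3.099
vertex -3.716 0.744 2.057
endloop
endfacet
facet normal 0.327 0.692 -0.643
outer loop
vertex -3.716 0.744 2.057
vertex -3.137 2.108 3.82
vertex -2.728 0.648 2.456
endloop
endfacet
facet normal 0.923 -0.090 0.373
outer loop
vertex -2.728 0.648 2.456
vertex -3.464 1.416 4.463
vertex -3.055 -0.045 3.099
endloop
endfacet
facet normal 0.923 -0.090 0.373
outer loop
vertex -3.137 2.108 3.82
vertex -3.464 1.416 4.463
vertex -2.728 0.648 2.456
endloop
endfacet

endsolid
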